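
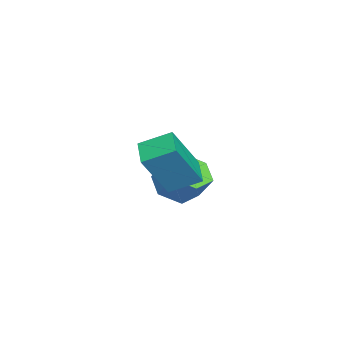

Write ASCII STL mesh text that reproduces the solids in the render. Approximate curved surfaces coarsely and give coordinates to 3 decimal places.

solid 
facet normal -0.301 -0.479 -0.825
outer loop
vertex -0.085 -2.662 -3.179
vertex -0.799 -3.011 -2.716
vertex -0.883 -2.206 -3.153
endloop
endfacet
facet normal 0.395 0.724 -0.565
outer loop
vertex -0.085 -2.662 -3.179
vertex -0.883 -2.206 -3.153
vertex 0.254 -2.12 -2.247
endloop
endfacet
facet normal 0.396 0.724 -0.565
outer loop
vertex 0.254 -2.12 -2.247
vertex -0.883 -2.206 -3.153
vertex -0.544 -1.664 -2.222
endloop
endfacet
facet normal 0.300 0.480 0.825
outer loop
vertex 0.254 -2.12 -2.247
vertex -0.544 -1.664 -2.222
vertex -0.461 -2.469 -1.784
endloop
endfacet
facet normal -0.299 -0.479 -0.825
outer loop
vertex -0.883 -2.206 -3.153
vertex -0.799 -3.011 -2.716
vertex -1.598 -2.555 -2.691
endloop
endfacet
facet normal -0.554 0.791 -0.259
outer loop
vertex -0.883 -2.206 -3.153
vertex -1.598 -2.555 -2.691
vertex -0.544 -1.664 -2.222
endloop
endfacet
facet normal -0.554 0.791 -0.259
outer loop
vertex -0.544 -1.664 -2.222
vertex -1.598 -2.555 -2.691
vertex -1.259 -2.013 -1.759
endloop
endfacet
facet normal 0.300 0.480 0.825
outer loop
vertex -0.544 -1.664 -2.222
vertex -1.259 -2.013 -1.759
vertex -0.461 -2.469 -1.784
endloop
endfacet
facet normal -0.300 -0.480 -0.825
outer loop
vertex -1.598 -2.555 -2.691
vertex -0.799 -3.011 -2.716
vertex -1.514 -3.36 -2.253
endloop
endfacet
facet normal -0.950 0.067 0.306
outer loop
vertex -1.598 -2.555 -2.691
vertex -1.514 -3.36 -2.253
vertex -1.259 -2.013 -1.759
endloop
endfacet
facet normal -0.950 0.067 0.306
outer loop
vertex -1.259 -2.013 -1.759
vertex -1.514 -3.36 -2.253
vertex -1.175 -2.818 -1.321
endloop
endfacet
facet normal 0.300 0.480 0.824
outer loop
vertex -1.259 -2.013 -1.759
vertex -1.175 -2.818 -1.321
vertex -0.461 -2.469 -1.784
endloop
endfacet
facet normal -0.300 -0.480 -0.825
outer loop
vertex -1.514 -3.36 -2.253
vertex -0.799 -3.011 -2.716
vertex -0.716 -3.816 -2.278
endloop
endfacet
facet normal -0.396 -0.724 0.565
outer loop
vertex -1.514 -3.36 -2.253
vertex -0.716 -3.816 -2.278
vertex -1.175 -2.818 -1.321
endloop
endfacet
facet normal -0.395 -0.724 0.565
outer loop
vertex -1.175 -2.818 -1.321
vertex -0.716 -3.816 -2.278
vertex -0.377 -3.274 -1.347
endloop
endfacet
facet normal 0.301 0.479 0.825
outer loop
vertex -1.175 -2.818 -1.321
vertex -0.377 -3.274 -1.347
vertex -0.461 -2.469 -1.784
endloop
endfacet
facet normal -0.300 -0.480 -0.825
outer loop
vertex -0.716 -3.816 -2.278
vertex -0.799 -3.011 -2.716
vertex -0.001 -3.467 -2.741
endloop
endfacet
facet normal 0.554 -0.791 0.259
outer loop
vertex -0.716 -3.816 -2.278
vertex -0.001 -3.467 -2.741
vertex -0.377 -3.274 -1.347
endloop
endfacet
facet normal 0.554 -0.791 0.259
outer loop
vertex -0.377 -3.274 -1.347
vertex -0.001 -3.467 -2.741
vertex 0.338 -2.925 -1.809
endloop
endfacet
facet normal 0.299 0.479 0.825
outer loop
vertex -0.377 -3.274 -1.347
vertex 0.338 -2.925 -1.809
vertex -0.461 -2.469 -1.784
endloop
endfacet
facet normal -0.300 -0.480 -0.824
outer loop
vertex -0.001 -3.467 -2.741
vertex -0.799 -3.011 -2.716
vertex -0.085 -2.662 -3.179
endloop
endfacet
facet normal 0.950 -0.067 -0.306
outer loop
vertex -0.001 -3.467 -2.741
vertex -0.085 -2.662 -3.179
vertex 0.338 -2.925 -1.809
endloop
endfacet
facet normal 0.950 -0.067 -0.306
outer loop
vertex 0.338 -2.925 -1.809
vertex -0.085 -2.662 -3.179
vertex 0.254 -2.12 -2.247
endloop
endfacet
facet normal 0.300 0.480 0.825
outer loop
vertex 0.338 -2.925 -1.809
vertex 0.254 -2.12 -2.247
vertex -0.461 -2.469 -1.784
endloop
endfacet
facet normal -0.399 0.367 -0.840
outer loop
vertex 2.1 -2.892 -0.695
vertex 1.978 -1.802 -0.161
vertex 3.093 -2.61 -1.043
endloop
endfacet
facet normal 0.100 -0.893 -0.438
outer loop
vertex 3.882 -3.338 0.621
vertex 2.1 -2.892 -0.695
vertex 3.093 -2.61 -1.043
endloop
endfacet
facet normal -0.398 0.367 -0.840
outer loop
vertex 3.093 -2.61 -1.043
vertex 1.978 -1.802 -0.161
vertex 2.972 -1.52 -0.509
endloop
endfacet
facet normal 0.912 0.258 -0.320
outer loop
vertex 2.972 -1.52 -0.509
vertex 3.882 -3.338 0.621
vertex 3.093 -2.61 -1.043
endloop
endfacet
facet normal -0.912 -0.258 0.319
outer loop
vertex 2.1 -2.892 -0.695
vertex 2.767 -2.53 1.503
vertex 1.978 -1.802 -0.161
endloop
endfacet
facet normal 0.100 -0.893 -0.438
outer loop
vertex 2.888 -3.62 0.969
vertex 2.1 -2.892 -0.695
vertex 3.882 -3.338 0.621
endloop
endfacet
facet normal -0.912 -0.258 0.319
outer loop
vertex 2.888 -3.62 0.969
vertex 2.767 -2.53 1.503
vertex 2.1 -2.892 -0.695
endloop
endfacet
facet normal -0.100 0.893 0.438
outer loop
vertex 1.978 -1.802 -0.161
vertex 2.767 -2.53 1.503
vertex 2.972 -1.52 -0.509
endloop
endfacet
facet normal 0.912 0.258 -0.319
outer loop
vertex 3.76 -2.248 1.155
vertex 3.882 -3.338 0.621
vertex 2.972 -1.52 -0.509
endloop
endfacet
facet normal -0.100 0.893 0.438
outer loop
vertex 2.972 -1.52 -0.509
vertex 2.767 -2.53 1.503
vertex 3.76 -2.248 1.155
endloop
endfacet
facet normal 0.398 -0.367 0.840
outer loop
vertex 3.76 -2.248 1.155
vertex 2.888 -3.62 0.969
vertex 3.882 -3.338 0.621
endloop
endfacet
facet normal 0.399 -0.367 0.840
outer loop
vertex 2.767 -2.53 1.503
vertex 2.888 -3.62 0.969
vertex 3.76 -2.248 1.155
endloop
endfacet

endsolid


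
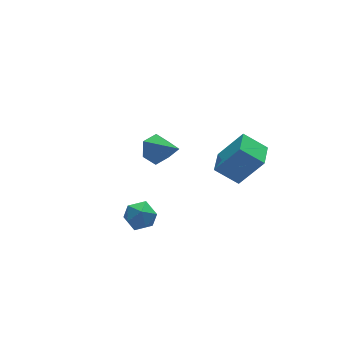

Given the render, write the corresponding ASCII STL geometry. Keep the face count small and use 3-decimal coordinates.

solid 
facet normal -0.514 0.267 -0.815
outer loop
vertex 1.391 -0.119 0.83
vertex 2.131 0.944 0.711
vertex 2.296 -0.839 0.023
endloop
endfacet
facet normal -0.569 -0.817 0.092
outer loop
vertex 3.309 -1.364 1.629
vertex 1.391 -0.119 0.83
vertex 2.296 -0.839 0.023
endloop
endfacet
facet normal -0.514 0.267 -0.815
outer loop
vertex 2.296 -0.839 0.023
vertex 2.131 0.944 0.711
vertex 3.036 0.224 -0.096
endloop
endfacet
facet normal 0.642 -0.511 -0.572
outer loop
vertex 3.036 0.224 -0.096
vertex 3.309 -1.364 1.629
vertex 2.296 -0.839 0.023
endloop
endfacet
facet normal -0.642 0.511 0.572
outer loop
vertex 1.391 -0.119 0.83
vertex 3.144 0.419 2.317
vertex 2.131 0.944 0.711
endloop
endfacet
facet normal -0.569 -0.817 0.092
outer loop
vertex 2.404 -0.644 2.436
vertex 1.391 -0.119 0.83
vertex 3.309 -1.364 1.629
endloop
endfacet
facet normal -0.642 0.511 0.572
outer loop
vertex 2.404 -0.644 2.436
vertex 3.144 0.419 2.317
vertex 1.391 -0.119 0.83
endloop
endfacet
facet normal 0.569 0.817 -0.092
outer loop
vertex 2.131 0.944 0.711
vertex 3.144 0.419 2.317
vertex 3.036 0.224 -0.096
endloop
endfacet
facet normal 0.642 -0.511 -0.572
outer loop
vertex 4.049 -0.301 1.51
vertex 3.309 -1.364 1.629
vertex 3.036 0.224 -0.096
endloop
endfacet
facet normal 0.569 0.817 -0.092
outer loop
vertex 3.036 0.224 -0.096
vertex 3.144 0.419 2.317
vertex 4.049 -0.301 1.51
endloop
endfacet
facet normal 0.514 -0.267 0.815
outer loop
vertex 4.049 -0.301 1.51
vertex 2.404 -0.644 2.436
vertex 3.309 -1.364 1.629
endloop
endfacet
facet normal 0.514 -0.267 0.815
outer loop
vertex 3.144 0.419 2.317
vertex 2.404 -0.644 2.436
vertex 4.049 -0.301 1.51
endloop
endfacet
facet normal -0.262 0.760 -0.594
outer loop
vertex 1.412 4.649 -1.388
vertex 0.595 4.381 -1.37
vertex 0.878 4.94 -0.78
endloop
endfacet
facet normal 0.784 0.246 0.570
outer loop
vertex 1.412 4.649 -1.388
vertex 0.878 4.94 -0.78
vertex 1.105 2.899 -0.21
endloop
endfacet
facet normal -0.262 0.760 -0.595
outer loop
vertex 0.878 4.94 -0.78
vertex 0.595 4.381 -1.37
vertex 0.061 4.673 -0.762
endloop
endfacet
facet normal -0.064 0.262 0.963
outer loop
vertex 0.878 4.94 -0.78
vertex 0.061 4.673 -0.762
vertex 1.105 2.899 -0.21
endloop
endfacet
facet normal -0.262 0.760 -0.595
outer loop
vertex 0.061 4.673 -0.762
vertex 0.595 4.381 -1.37
vertex -0.222 4.114 -1.352
endloop
endfacet
facet normal -0.754 -0.256 0.604
outer loop
vertex 0.061 4.673 -0.762
vertex -0.222 4.114 -1.352
vertex 1.105 2.899 -0.21
endloop
endfacet
facet normal -0.262 0.760 -0.595
outer loop
vertex -0.222 4.114 -1.352
vertex 0.595 4.381 -1.37
vertex 0.312 3.823 -1.959
endloop
endfacet
facet normal -0.597 -0.789 -0.146
outer loop
vertex -0.222 4.114 -1.352
vertex 0.312 3.823 -1.959
vertex 1.105 2.899 -0.21
endloop
endfacet
facet normal -0.262 0.760 -0.595
outer loop
vertex 0.312 3.823 -1.959
vertex 0.595 4.381 -1.37
vertex 1.129 4.09 -1.977
endloop
endfacet
facet normal 0.251 -0.804 -0.539
outer loop
vertex 0.312 3.823 -1.959
vertex 1.129 4.09 -1.977
vertex 1.105 2.899 -0.21
endloop
endfacet
facet normal -0.262 0.760 -0.595
outer loop
vertex 1.129 4.09 -1.977
vertex 0.595 4.381 -1.37
vertex 1.412 4.649 -1.388
endloop
endfacet
facet normal 0.941 -0.286 -0.180
outer loop
vertex 1.129 4.09 -1.977
vertex 1.412 4.649 -1.388
vertex 1.105 2.899 -0.21
endloop
endfacet
facet normal -0.207 0.842 -0.498
outer loop
vertex -2.838 -1.078 -0.076
vertex -3.547 -0.989 0.369
vertex -2.83 -0.648 0.647
endloop
endfacet
facet normal 0.497 0.743 -0.447
outer loop
vertex -2.838 -1.078 -0.076
vertex -2.83 -0.648 0.647
vertex -2.202 -1.178 0.465
endloop
endfacet
facet normal 0.654 0.113 -0.748
outer loop
vertex -2.838 -1.078 -0.076
vertex -2.202 -1.178 0.465
vertex -2.532 -1.847 0.075
endloop
endfacet
facet normal 0.046 -0.175 -0.984
outer loop
vertex -2.838 -1.078 -0.076
vertex -2.532 -1.847 0.075
vertex -3.363 -1.729 0.015
endloop
endfacet
facet normal -0.486 0.276 -0.829
outer loop
vertex -2.838 -1.078 -0.076
vertex -3.363 -1.729 0.015
vertex -3.547 -0.989 0.369
endloop
endfacet
facet normal 0.666 0.705 0.244
outer loop
vertex -2.202 -1.178 0.465
vertex -2.83 -0.648 0.647
vertex -2.517 -1.151 1.245
endloop
endfacet
facet normal -0.474 0.865 0.162
outer loop
vertex -2.83 -0.648 0.647
vertex -3.547 -0.989 0.369
vertex -3.348 -1.033 1.185
endloop
endfacet
facet normal -0.927 -0.052 -0.372
outer loop
vertex -3.547 -0.989 0.369
vertex -3.363 -1.729 0.015
vertex -3.678 -1.702 0.795
endloop
endfacet
facet normal -0.066 -0.780 -0.622
outer loop
vertex -3.363 -1.729 0.015
vertex -2.532 -1.847 0.075
vertex -3.05 -2.232 0.613
endloop
endfacet
facet normal 0.919 -0.313 -0.241
outer loop
vertex -2.532 -1.847 0.075
vertex -2.202 -1.178 0.465
vertex -2.333 -1.891 0.891
endloop
endfacet
facet normal -0.046 0.175 0.984
outer loop
vertex -3.042 -1.802 1.336
vertex -2.517 -1.151 1.245
vertex -3.348 -1.033 1.185
endloop
endfacet
facet normal -0.654 -0.113 0.748
outer loop
vertex -3.042 -1.802 1.336
vertex -3.348 -1.033 1.185
vertex -3.678 -1.702 0.795
endloop
endfacet
facet normal -0.497 -0.743 0.447
outer loop
vertex -3.042 -1.802 1.336
vertex -3.678 -1.702 0.795
vertex -3.05 -2.232 0.613
endloop
endfacet
facet normal 0.207 -0.842 0.498
outer loop
vertex -3.042 -1.802 1.336
vertex -3.05 -2.232 0.613
vertex -2.333 -1.891 0.891
endloop
endfacet
facet normal 0.486 -0.276 0.829
outer loop
vertex -3.042 -1.802 1.336
vertex -2.333 -1.891 0.891
vertex -2.517 -1.151 1.245
endloop
endfacet
facet normal 0.066 0.780 0.622
outer loop
vertex -3.348 -1.033 1.185
vertex -2.517 -1.151 1.245
vertex -2.83 -0.648 0.647
endloop
endfacet
facet normal -0.919 0.313 0.241
outer loop
vertex -3.678 -1.702 0.795
vertex -3.348 -1.033 1.185
vertex -3.547 -0.989 0.369
endloop
endfacet
facet normal -0.666 -0.705 -0.244
outer loop
vertex -3.05 -2.232 0.613
vertex -3.678 -1.702 0.795
vertex -3.363 -1.729 0.015
endloop
endfacet
facet normal 0.474 -0.865 -0.162
outer loop
vertex -2.333 -1.891 0.891
vertex -3.05 -2.232 0.613
vertex -2.532 -1.847 0.075
endloop
endfacet
facet normal 0.927 0.052 0.372
outer loop
vertex -2.517 -1.151 1.245
vertex -2.333 -1.891 0.891
vertex -2.202 -1.178 0.465
endloop
endfacet

endsolid


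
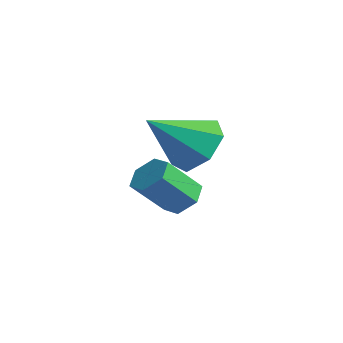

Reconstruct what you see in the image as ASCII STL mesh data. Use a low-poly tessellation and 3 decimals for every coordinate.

solid 
facet normal 0.116 0.672 -0.731
outer loop
vertex 1.977 -1.113 -2.064
vertex 1.612 -0.699 -1.741
vertex 2.245 -0.707 -1.648
endloop
endfacet
facet normal 0.901 -0.381 -0.208
outer loop
vertex 1.977 -1.113 -2.064
vertex 2.245 -0.707 -1.648
vertex 1.814 -2.055 -1.042
endloop
endfacet
facet normal 0.901 -0.381 -0.208
outer loop
vertex 1.814 -2.055 -1.042
vertex 2.245 -0.707 -1.648
vertex 2.082 -1.649 -0.625
endloop
endfacet
facet normal -0.117 -0.673 0.730
outer loop
vertex 1.814 -2.055 -1.042
vertex 2.082 -1.649 -0.625
vertex 1.448 -1.641 -0.719
endloop
endfacet
facet normal 0.116 0.673 -0.731
outer loop
vertex 2.245 -0.707 -1.648
vertex 1.612 -0.699 -1.741
vertex 1.879 -0.293 -1.325
endloop
endfacet
facet normal 0.812 0.359 0.460
outer loop
vertex 2.245 -0.707 -1.648
vertex 1.879 -0.293 -1.325
vertex 2.082 -1.649 -0.625
endloop
endfacet
facet normal 0.812 0.359 0.460
outer loop
vertex 2.082 -1.649 -0.625
vertex 1.879 -0.293 -1.325
vertex 1.716 -1.235 -0.302
endloop
endfacet
facet normal -0.117 -0.673 0.730
outer loop
vertex 2.082 -1.649 -0.625
vertex 1.716 -1.235 -0.302
vertex 1.448 -1.641 -0.719
endloop
endfacet
facet normal 0.116 0.673 -0.731
outer loop
vertex 1.879 -0.293 -1.325
vertex 1.612 -0.699 -1.741
vertex 1.246 -0.285 -1.418
endloop
endfacet
facet normal -0.089 0.740 0.667
outer loop
vertex 1.879 -0.293 -1.325
vertex 1.246 -0.285 -1.418
vertex 1.716 -1.235 -0.302
endloop
endfacet
facet normal -0.090 0.739 0.667
outer loop
vertex 1.716 -1.235 -0.302
vertex 1.246 -0.285 -1.418
vertex 1.083 -1.227 -0.396
endloop
endfacet
facet normal -0.117 -0.673 0.730
outer loop
vertex 1.716 -1.235 -0.302
vertex 1.083 -1.227 -0.396
vertex 1.448 -1.641 -0.719
endloop
endfacet
facet normal 0.117 0.673 -0.730
outer loop
vertex 1.246 -0.285 -1.418
vertex 1.612 -0.699 -1.741
vertex 0.978 -0.691 -1.835
endloop
endfacet
facet normal -0.901 0.381 0.208
outer loop
vertex 1.246 -0.285 -1.418
vertex 0.978 -0.691 -1.835
vertex 1.083 -1.227 -0.396
endloop
endfacet
facet normal -0.901 0.382 0.208
outer loop
vertex 1.083 -1.227 -0.396
vertex 0.978 -0.691 -1.835
vertex 0.815 -1.633 -0.812
endloop
endfacet
facet normal -0.116 -0.672 0.731
outer loop
vertex 1.083 -1.227 -0.396
vertex 0.815 -1.633 -0.812
vertex 1.448 -1.641 -0.719
endloop
endfacet
facet normal 0.117 0.673 -0.730
outer loop
vertex 0.978 -0.691 -1.835
vertex 1.612 -0.699 -1.741
vertex 1.344 -1.105 -2.158
endloop
endfacet
facet normal -0.812 -0.359 -0.460
outer loop
vertex 0.978 -0.691 -1.835
vertex 1.344 -1.105 -2.158
vertex 0.815 -1.633 -0.812
endloop
endfacet
facet normal -0.812 -0.359 -0.460
outer loop
vertex 0.815 -1.633 -0.812
vertex 1.344 -1.105 -2.158
vertex 1.181 -2.047 -1.135
endloop
endfacet
facet normal -0.116 -0.673 0.731
outer loop
vertex 0.815 -1.633 -0.812
vertex 1.181 -2.047 -1.135
vertex 1.448 -1.641 -0.719
endloop
endfacet
facet normal 0.117 0.673 -0.730
outer loop
vertex 1.344 -1.105 -2.158
vertex 1.612 -0.699 -1.741
vertex 1.977 -1.113 -2.064
endloop
endfacet
facet normal 0.090 -0.740 -0.667
outer loop
vertex 1.344 -1.105 -2.158
vertex 1.977 -1.113 -2.064
vertex 1.181 -2.047 -1.135
endloop
endfacet
facet normal 0.089 -0.739 -0.667
outer loop
vertex 1.181 -2.047 -1.135
vertex 1.977 -1.113 -2.064
vertex 1.814 -2.055 -1.042
endloop
endfacet
facet normal -0.116 -0.673 0.731
outer loop
vertex 1.181 -2.047 -1.135
vertex 1.814 -2.055 -1.042
vertex 1.448 -1.641 -0.719
endloop
endfacet
facet normal 0.147 0.770 -0.621
outer loop
vertex 3.757 -2.065 0.303
vertex 3.384 -1.495 0.922
vertex 4.265 -1.74 0.826
endloop
endfacet
facet normal 0.617 -0.779 -0.115
outer loop
vertex 3.757 -2.065 0.303
vertex 4.265 -1.74 0.826
vertex 3.136 -2.805 1.978
endloop
endfacet
facet normal 0.147 0.770 -0.621
outer loop
vertex 4.265 -1.74 0.826
vertex 3.384 -1.495 0.922
vertex 4.11 -1.231 1.421
endloop
endfacet
facet normal 0.808 -0.327 0.490
outer loop
vertex 4.265 -1.74 0.826
vertex 4.11 -1.231 1.421
vertex 3.136 -2.805 1.978
endloop
endfacet
facet normal 0.146 0.771 -0.620
outer loop
vertex 4.11 -1.231 1.421
vertex 3.384 -1.495 0.922
vertex 3.408 -0.921 1.641
endloop
endfacet
facet normal 0.344 0.117 0.932
outer loop
vertex 4.11 -1.231 1.421
vertex 3.408 -0.921 1.641
vertex 3.136 -2.805 1.978
endloop
endfacet
facet normal 0.146 0.771 -0.620
outer loop
vertex 3.408 -0.921 1.641
vertex 3.384 -1.495 0.922
vertex 2.688 -1.044 1.319
endloop
endfacet
facet normal -0.429 0.219 0.876
outer loop
vertex 3.408 -0.921 1.641
vertex 2.688 -1.044 1.319
vertex 3.136 -2.805 1.978
endloop
endfacet
facet normal 0.145 0.771 -0.620
outer loop
vertex 2.688 -1.044 1.319
vertex 3.384 -1.495 0.922
vertex 2.491 -1.506 0.699
endloop
endfacet
facet normal -0.925 -0.098 0.367
outer loop
vertex 2.688 -1.044 1.319
vertex 2.491 -1.506 0.699
vertex 3.136 -2.805 1.978
endloop
endfacet
facet normal 0.146 0.770 -0.621
outer loop
vertex 2.491 -1.506 0.699
vertex 3.384 -1.495 0.922
vertex 2.967 -1.961 0.247
endloop
endfacet
facet normal -0.774 -0.596 -0.215
outer loop
vertex 2.491 -1.506 0.699
vertex 2.967 -1.961 0.247
vertex 3.136 -2.805 1.978
endloop
endfacet
facet normal 0.145 0.770 -0.621
outer loop
vertex 2.967 -1.961 0.247
vertex 3.384 -1.495 0.922
vertex 3.757 -2.065 0.303
endloop
endfacet
facet normal -0.088 -0.899 -0.430
outer loop
vertex 2.967 -1.961 0.247
vertex 3.757 -2.065 0.303
vertex 3.136 -2.805 1.978
endloop
endfacet

endsolid


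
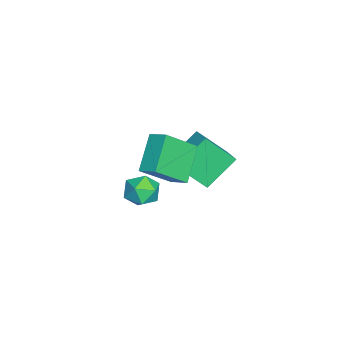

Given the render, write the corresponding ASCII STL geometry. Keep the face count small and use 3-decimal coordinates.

solid 
facet normal -0.765 0.134 0.630
outer loop
vertex 0.288 -1.163 4.931
vertex 0.737 -0.421 5.319
vertex -0.586 0.058 3.61
endloop
endfacet
facet normal -0.473 -0.781 -0.409
outer loop
vertex 0.883 -0.199 2.401
vertex 0.288 -1.163 4.931
vertex -0.586 0.058 3.61
endloop
endfacet
facet normal -0.765 0.134 0.630
outer loop
vertex -0.586 0.058 3.61
vertex 0.737 -0.421 5.319
vertex -0.137 0.8 3.998
endloop
endfacet
facet normal -0.437 0.610 -0.661
outer loop
vertex -0.137 0.8 3.998
vertex 0.883 -0.199 2.401
vertex -0.586 0.058 3.61
endloop
endfacet
facet normal 0.437 -0.610 0.661
outer loop
vertex 0.288 -1.163 4.931
vertex 2.206 -0.678 4.11
vertex 0.737 -0.421 5.319
endloop
endfacet
facet normal -0.473 -0.781 -0.409
outer loop
vertex 1.757 -1.42 3.722
vertex 0.288 -1.163 4.931
vertex 0.883 -0.199 2.401
endloop
endfacet
facet normal 0.437 -0.610 0.661
outer loop
vertex 1.757 -1.42 3.722
vertex 2.206 -0.678 4.11
vertex 0.288 -1.163 4.931
endloop
endfacet
facet normal 0.473 0.781 0.409
outer loop
vertex 0.737 -0.421 5.319
vertex 2.206 -0.678 4.11
vertex -0.137 0.8 3.998
endloop
endfacet
facet normal -0.437 0.610 -0.661
outer loop
vertex 1.332 0.543 2.789
vertex 0.883 -0.199 2.401
vertex -0.137 0.8 3.998
endloop
endfacet
facet normal 0.473 0.781 0.409
outer loop
vertex -0.137 0.8 3.998
vertex 2.206 -0.678 4.11
vertex 1.332 0.543 2.789
endloop
endfacet
facet normal 0.765 -0.134 -0.630
outer loop
vertex 1.332 0.543 2.789
vertex 1.757 -1.42 3.722
vertex 0.883 -0.199 2.401
endloop
endfacet
facet normal 0.765 -0.134 -0.630
outer loop
vertex 2.206 -0.678 4.11
vertex 1.757 -1.42 3.722
vertex 1.332 0.543 2.789
endloop
endfacet
facet normal -0.854 -0.425 -0.300
outer loop
vertex -4.271 0.304 1.65
vertex -4.444 1.668 0.211
vertex -3.255 -0.866 0.417
endloop
endfacet
facet normal 0.087 -0.686 0.723
outer loop
vertex -2.256 -0.368 0.769
vertex -4.271 0.304 1.65
vertex -3.255 -0.866 0.417
endloop
endfacet
facet normal -0.854 -0.425 -0.300
outer loop
vertex -3.255 -0.866 0.417
vertex -4.444 1.668 0.211
vertex -3.428 0.498 -1.021
endloop
endfacet
facet normal 0.514 -0.591 -0.622
outer loop
vertex -3.428 0.498 -1.021
vertex -2.256 -0.368 0.769
vertex -3.255 -0.866 0.417
endloop
endfacet
facet normal -0.514 0.591 0.622
outer loop
vertex -4.271 0.304 1.65
vertex -3.445 2.166 0.563
vertex -4.444 1.668 0.211
endloop
endfacet
facet normal 0.088 -0.685 0.723
outer loop
vertex -3.272 0.802 2.001
vertex -4.271 0.304 1.65
vertex -2.256 -0.368 0.769
endloop
endfacet
facet normal -0.513 0.591 0.622
outer loop
vertex -3.272 0.802 2.001
vertex -3.445 2.166 0.563
vertex -4.271 0.304 1.65
endloop
endfacet
facet normal -0.087 0.686 -0.723
outer loop
vertex -4.444 1.668 0.211
vertex -3.445 2.166 0.563
vertex -3.428 0.498 -1.021
endloop
endfacet
facet normal 0.513 -0.591 -0.622
outer loop
vertex -2.429 0.996 -0.67
vertex -2.256 -0.368 0.769
vertex -3.428 0.498 -1.021
endloop
endfacet
facet normal -0.088 0.685 -0.723
outer loop
vertex -3.428 0.498 -1.021
vertex -3.445 2.166 0.563
vertex -2.429 0.996 -0.67
endloop
endfacet
facet normal 0.854 0.425 0.300
outer loop
vertex -2.429 0.996 -0.67
vertex -3.272 0.802 2.001
vertex -2.256 -0.368 0.769
endloop
endfacet
facet normal 0.854 0.425 0.300
outer loop
vertex -3.445 2.166 0.563
vertex -3.272 0.802 2.001
vertex -2.429 0.996 -0.67
endloop
endfacet
facet normal -0.145 0.729 0.669
outer loop
vertex -2.751 -1.175 -0.869
vertex -2.487 -1.753 -0.182
vertex -1.85 -1.225 -0.619
endloop
endfacet
facet normal 0.046 0.998 0.036
outer loop
vertex -2.751 -1.175 -0.869
vertex -1.85 -1.225 -0.619
vertex -2.083 -1.182 -1.525
endloop
endfacet
facet normal -0.432 0.782 -0.449
outer loop
vertex -2.751 -1.175 -0.869
vertex -2.083 -1.182 -1.525
vertex -2.863 -1.683 -1.647
endloop
endfacet
facet normal -0.918 0.379 -0.115
outer loop
vertex -2.751 -1.175 -0.869
vertex -2.863 -1.683 -1.647
vertex -3.113 -2.036 -0.817
endloop
endfacet
facet normal -0.741 0.346 0.576
outer loop
vertex -2.751 -1.175 -0.869
vertex -3.113 -2.036 -0.817
vertex -2.487 -1.753 -0.182
endloop
endfacet
facet normal 0.679 0.721 -0.140
outer loop
vertex -2.083 -1.182 -1.525
vertex -1.85 -1.225 -0.619
vertex -1.407 -1.764 -1.243
endloop
endfacet
facet normal 0.371 0.284 0.884
outer loop
vertex -1.85 -1.225 -0.619
vertex -2.487 -1.753 -0.182
vertex -1.657 -2.117 -0.413
endloop
endfacet
facet normal -0.593 -0.333 0.733
outer loop
vertex -2.487 -1.753 -0.182
vertex -3.113 -2.036 -0.817
vertex -2.437 -2.618 -0.535
endloop
endfacet
facet normal -0.880 -0.279 -0.384
outer loop
vertex -3.113 -2.036 -0.817
vertex -2.863 -1.683 -1.647
vertex -2.67 -2.575 -1.441
endloop
endfacet
facet normal -0.094 0.371 -0.924
outer loop
vertex -2.863 -1.683 -1.647
vertex -2.083 -1.182 -1.525
vertex -2.033 -2.047 -1.878
endloop
endfacet
facet normal 0.918 -0.379 0.115
outer loop
vertex -1.769 -2.625 -1.191
vertex -1.407 -1.764 -1.243
vertex -1.657 -2.117 -0.413
endloop
endfacet
facet normal 0.432 -0.782 0.449
outer loop
vertex -1.769 -2.625 -1.191
vertex -1.657 -2.117 -0.413
vertex -2.437 -2.618 -0.535
endloop
endfacet
facet normal -0.046 -0.998 -0.036
outer loop
vertex -1.769 -2.625 -1.191
vertex -2.437 -2.618 -0.535
vertex -2.67 -2.575 -1.441
endloop
endfacet
facet normal 0.145 -0.729 -0.669
outer loop
vertex -1.769 -2.625 -1.191
vertex -2.67 -2.575 -1.441
vertex -2.033 -2.047 -1.878
endloop
endfacet
facet normal 0.741 -0.346 -0.576
outer loop
vertex -1.769 -2.625 -1.191
vertex -2.033 -2.047 -1.878
vertex -1.407 -1.764 -1.243
endloop
endfacet
facet normal 0.880 0.279 0.384
outer loop
vertex -1.657 -2.117 -0.413
vertex -1.407 -1.764 -1.243
vertex -1.85 -1.225 -0.619
endloop
endfacet
facet normal 0.094 -0.371 0.924
outer loop
vertex -2.437 -2.618 -0.535
vertex -1.657 -2.117 -0.413
vertex -2.487 -1.753 -0.182
endloop
endfacet
facet normal -0.679 -0.721 0.140
outer loop
vertex -2.67 -2.575 -1.441
vertex -2.437 -2.618 -0.535
vertex -3.113 -2.036 -0.817
endloop
endfacet
facet normal -0.371 -0.284 -0.884
outer loop
vertex -2.033 -2.047 -1.878
vertex -2.67 -2.575 -1.441
vertex -2.863 -1.683 -1.647
endloop
endfacet
facet normal 0.593 0.333 -0.733
outer loop
vertex -1.407 -1.764 -1.243
vertex -2.033 -2.047 -1.878
vertex -2.083 -1.182 -1.525
endloop
endfacet

endsolid


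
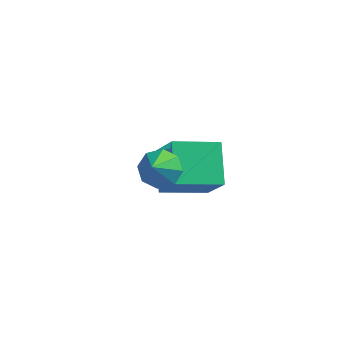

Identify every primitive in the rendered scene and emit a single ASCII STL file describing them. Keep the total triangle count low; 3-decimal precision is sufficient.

solid 
facet normal -0.062 0.699 -0.713
outer loop
vertex 2.533 -2.447 -0.698
vertex 1.799 -2.084 -0.278
vertex 2.708 -1.952 -0.228
endloop
endfacet
facet normal 0.885 -0.444 0.138
outer loop
vertex 2.533 -2.447 -0.698
vertex 2.708 -1.952 -0.228
vertex 1.901 -3.216 0.878
endloop
endfacet
facet normal -0.062 0.699 -0.713
outer loop
vertex 2.708 -1.952 -0.228
vertex 1.799 -2.084 -0.278
vertex 2.351 -1.535 0.212
endloop
endfacet
facet normal 0.790 0.031 0.612
outer loop
vertex 2.708 -1.952 -0.228
vertex 2.351 -1.535 0.212
vertex 1.901 -3.216 0.878
endloop
endfacet
facet normal -0.062 0.698 -0.713
outer loop
vertex 2.351 -1.535 0.212
vertex 1.799 -2.084 -0.278
vertex 1.67 -1.439 0.365
endloop
endfacet
facet normal 0.249 0.298 0.921
outer loop
vertex 2.351 -1.535 0.212
vertex 1.67 -1.439 0.365
vertex 1.901 -3.216 0.878
endloop
endfacet
facet normal -0.064 0.698 -0.713
outer loop
vertex 1.67 -1.439 0.365
vertex 1.799 -2.084 -0.278
vertex 1.065 -1.722 0.142
endloop
endfacet
facet normal -0.420 0.201 0.885
outer loop
vertex 1.67 -1.439 0.365
vertex 1.065 -1.722 0.142
vertex 1.901 -3.216 0.878
endloop
endfacet
facet normal -0.064 0.698 -0.713
outer loop
vertex 1.065 -1.722 0.142
vertex 1.799 -2.084 -0.278
vertex 0.89 -2.217 -0.327
endloop
endfacet
facet normal -0.827 -0.204 0.524
outer loop
vertex 1.065 -1.722 0.142
vertex 0.89 -2.217 -0.327
vertex 1.901 -3.216 0.878
endloop
endfacet
facet normal -0.064 0.698 -0.713
outer loop
vertex 0.89 -2.217 -0.327
vertex 1.799 -2.084 -0.278
vertex 1.247 -2.634 -0.767
endloop
endfacet
facet normal -0.732 -0.680 0.050
outer loop
vertex 0.89 -2.217 -0.327
vertex 1.247 -2.634 -0.767
vertex 1.901 -3.216 0.878
endloop
endfacet
facet normal -0.063 0.698 -0.714
outer loop
vertex 1.247 -2.634 -0.767
vertex 1.799 -2.084 -0.278
vertex 1.928 -2.73 -0.921
endloop
endfacet
facet normal -0.192 -0.947 -0.259
outer loop
vertex 1.247 -2.634 -0.767
vertex 1.928 -2.73 -0.921
vertex 1.901 -3.216 0.878
endloop
endfacet
facet normal -0.063 0.698 -0.714
outer loop
vertex 1.928 -2.73 -0.921
vertex 1.799 -2.084 -0.278
vertex 2.533 -2.447 -0.698
endloop
endfacet
facet normal 0.479 -0.849 -0.222
outer loop
vertex 1.928 -2.73 -0.921
vertex 2.533 -2.447 -0.698
vertex 1.901 -3.216 0.878
endloop
endfacet
facet normal -0.804 -0.547 0.232
outer loop
vertex 1.584 0.035 -3.308
vertex 0.85 1.623 -2.11
vertex 0.584 0.81 -4.947
endloop
endfacet
facet normal 0.346 -0.749 -0.565
outer loop
vertex 2.33 1.997 -5.45
vertex 1.584 0.035 -3.308
vertex 0.584 0.81 -4.947
endloop
endfacet
facet normal -0.805 -0.546 0.232
outer loop
vertex 0.584 0.81 -4.947
vertex 0.85 1.623 -2.11
vertex -0.149 2.398 -3.749
endloop
endfacet
facet normal -0.483 0.374 -0.792
outer loop
vertex -0.149 2.398 -3.749
vertex 2.33 1.997 -5.45
vertex 0.584 0.81 -4.947
endloop
endfacet
facet normal 0.483 -0.374 0.792
outer loop
vertex 1.584 0.035 -3.308
vertex 2.596 2.81 -2.613
vertex 0.85 1.623 -2.11
endloop
endfacet
facet normal 0.346 -0.749 -0.565
outer loop
vertex 3.329 1.222 -3.811
vertex 1.584 0.035 -3.308
vertex 2.33 1.997 -5.45
endloop
endfacet
facet normal 0.483 -0.374 0.792
outer loop
vertex 3.329 1.222 -3.811
vertex 2.596 2.81 -2.613
vertex 1.584 0.035 -3.308
endloop
endfacet
facet normal -0.346 0.749 0.565
outer loop
vertex 0.85 1.623 -2.11
vertex 2.596 2.81 -2.613
vertex -0.149 2.398 -3.749
endloop
endfacet
facet normal -0.483 0.374 -0.792
outer loop
vertex 1.596 3.585 -4.252
vertex 2.33 1.997 -5.45
vertex -0.149 2.398 -3.749
endloop
endfacet
facet normal -0.346 0.749 0.565
outer loop
vertex -0.149 2.398 -3.749
vertex 2.596 2.81 -2.613
vertex 1.596 3.585 -4.252
endloop
endfacet
facet normal 0.805 0.547 -0.232
outer loop
vertex 1.596 3.585 -4.252
vertex 3.329 1.222 -3.811
vertex 2.33 1.997 -5.45
endloop
endfacet
facet normal 0.804 0.547 -0.232
outer loop
vertex 2.596 2.81 -2.613
vertex 3.329 1.222 -3.811
vertex 1.596 3.585 -4.252
endloop
endfacet

endsolid


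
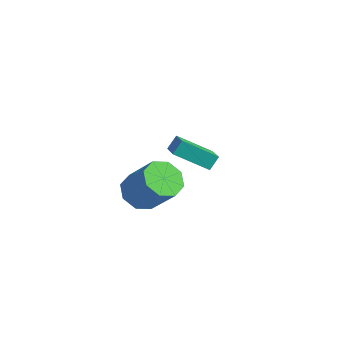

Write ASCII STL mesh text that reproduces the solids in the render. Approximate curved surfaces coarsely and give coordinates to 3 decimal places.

solid 
facet normal -0.590 -0.615 0.524
outer loop
vertex -3.626 1.343 2.459
vertex -4.756 1.977 1.93
vertex -3.63 0.788 1.803
endloop
endfacet
facet normal 0.807 -0.453 0.378
outer loop
vertex -2.444 2.023 0.75
vertex -3.626 1.343 2.459
vertex -3.63 0.788 1.803
endloop
endfacet
facet normal -0.590 -0.615 0.524
outer loop
vertex -3.63 0.788 1.803
vertex -4.756 1.977 1.93
vertex -4.76 1.421 1.273
endloop
endfacet
facet normal -0.004 -0.646 -0.763
outer loop
vertex -4.76 1.421 1.273
vertex -2.444 2.023 0.75
vertex -3.63 0.788 1.803
endloop
endfacet
facet normal 0.005 0.646 0.763
outer loop
vertex -3.626 1.343 2.459
vertex -3.57 3.212 0.877
vertex -4.756 1.977 1.93
endloop
endfacet
facet normal 0.807 -0.453 0.378
outer loop
vertex -2.44 2.579 1.407
vertex -3.626 1.343 2.459
vertex -2.444 2.023 0.75
endloop
endfacet
facet normal 0.004 0.646 0.763
outer loop
vertex -2.44 2.579 1.407
vertex -3.57 3.212 0.877
vertex -3.626 1.343 2.459
endloop
endfacet
facet normal -0.807 0.453 -0.378
outer loop
vertex -4.756 1.977 1.93
vertex -3.57 3.212 0.877
vertex -4.76 1.421 1.273
endloop
endfacet
facet normal -0.005 -0.646 -0.764
outer loop
vertex -3.574 2.657 0.221
vertex -2.444 2.023 0.75
vertex -4.76 1.421 1.273
endloop
endfacet
facet normal -0.807 0.453 -0.378
outer loop
vertex -4.76 1.421 1.273
vertex -3.57 3.212 0.877
vertex -3.574 2.657 0.221
endloop
endfacet
facet normal 0.590 0.615 -0.524
outer loop
vertex -3.574 2.657 0.221
vertex -2.44 2.579 1.407
vertex -2.444 2.023 0.75
endloop
endfacet
facet normal 0.590 0.615 -0.524
outer loop
vertex -3.57 3.212 0.877
vertex -2.44 2.579 1.407
vertex -3.574 2.657 0.221
endloop
endfacet
facet normal -0.654 -0.103 -0.750
outer loop
vertex -0.565 -2.603 2.1
vertex -1.083 -3.305 2.648
vertex -1.129 -2.281 2.548
endloop
endfacet
facet normal 0.248 0.907 -0.340
outer loop
vertex -0.565 -2.603 2.1
vertex -1.129 -2.281 2.548
vertex 0.781 -2.393 3.645
endloop
endfacet
facet normal 0.248 0.907 -0.340
outer loop
vertex 0.781 -2.393 3.645
vertex -1.129 -2.281 2.548
vertex 0.218 -2.071 4.093
endloop
endfacet
facet normal 0.654 0.101 0.749
outer loop
vertex 0.781 -2.393 3.645
vertex 0.218 -2.071 4.093
vertex 0.263 -3.095 4.192
endloop
endfacet
facet normal -0.654 -0.103 -0.750
outer loop
vertex -1.129 -2.281 2.548
vertex -1.083 -3.305 2.648
vertex -1.666 -2.559 3.054
endloop
endfacet
facet normal -0.330 0.930 0.161
outer loop
vertex -1.129 -2.281 2.548
vertex -1.666 -2.559 3.054
vertex 0.218 -2.071 4.093
endloop
endfacet
facet normal -0.330 0.930 0.161
outer loop
vertex 0.218 -2.071 4.093
vertex -1.666 -2.559 3.054
vertex -0.319 -2.349 4.599
endloop
endfacet
facet normal 0.654 0.101 0.750
outer loop
vertex 0.218 -2.071 4.093
vertex -0.319 -2.349 4.599
vertex 0.263 -3.095 4.192
endloop
endfacet
facet normal -0.654 -0.103 -0.750
outer loop
vertex -1.666 -2.559 3.054
vertex -1.083 -3.305 2.648
vertex -1.861 -3.274 3.322
endloop
endfacet
facet normal -0.715 0.408 0.568
outer loop
vertex -1.666 -2.559 3.054
vertex -1.861 -3.274 3.322
vertex -0.319 -2.349 4.599
endloop
endfacet
facet normal -0.715 0.408 0.568
outer loop
vertex -0.319 -2.349 4.599
vertex -1.861 -3.274 3.322
vertex -0.515 -3.064 4.866
endloop
endfacet
facet normal 0.654 0.101 0.750
outer loop
vertex -0.319 -2.349 4.599
vertex -0.515 -3.064 4.866
vertex 0.263 -3.095 4.192
endloop
endfacet
facet normal -0.654 -0.102 -0.750
outer loop
vertex -1.861 -3.274 3.322
vertex -1.083 -3.305 2.648
vertex -1.601 -4.007 3.195
endloop
endfacet
facet normal -0.681 -0.353 0.642
outer loop
vertex -1.861 -3.274 3.322
vertex -1.601 -4.007 3.195
vertex -0.515 -3.064 4.866
endloop
endfacet
facet normal -0.682 -0.352 0.642
outer loop
vertex -0.515 -3.064 4.866
vertex -1.601 -4.007 3.195
vertex -0.255 -3.797 4.74
endloop
endfacet
facet normal 0.654 0.103 0.750
outer loop
vertex -0.515 -3.064 4.866
vertex -0.255 -3.797 4.74
vertex 0.263 -3.095 4.192
endloop
endfacet
facet normal -0.654 -0.101 -0.749
outer loop
vertex -1.601 -4.007 3.195
vertex -1.083 -3.305 2.648
vertex -1.038 -4.329 2.747
endloop
endfacet
facet normal -0.248 -0.907 0.340
outer loop
vertex -1.601 -4.007 3.195
vertex -1.038 -4.329 2.747
vertex -0.255 -3.797 4.74
endloop
endfacet
facet normal -0.248 -0.907 0.340
outer loop
vertex -0.255 -3.797 4.74
vertex -1.038 -4.329 2.747
vertex 0.309 -4.119 4.292
endloop
endfacet
facet normal 0.654 0.103 0.750
outer loop
vertex -0.255 -3.797 4.74
vertex 0.309 -4.119 4.292
vertex 0.263 -3.095 4.192
endloop
endfacet
facet normal -0.654 -0.101 -0.750
outer loop
vertex -1.038 -4.329 2.747
vertex -1.083 -3.305 2.648
vertex -0.501 -4.051 2.241
endloop
endfacet
facet normal 0.330 -0.930 -0.161
outer loop
vertex -1.038 -4.329 2.747
vertex -0.501 -4.051 2.241
vertex 0.309 -4.119 4.292
endloop
endfacet
facet normal 0.330 -0.930 -0.161
outer loop
vertex 0.309 -4.119 4.292
vertex -0.501 -4.051 2.241
vertex 0.846 -3.841 3.786
endloop
endfacet
facet normal 0.654 0.103 0.750
outer loop
vertex 0.309 -4.119 4.292
vertex 0.846 -3.841 3.786
vertex 0.263 -3.095 4.192
endloop
endfacet
facet normal -0.654 -0.101 -0.750
outer loop
vertex -0.501 -4.051 2.241
vertex -1.083 -3.305 2.648
vertex -0.305 -3.336 1.974
endloop
endfacet
facet normal 0.715 -0.408 -0.568
outer loop
vertex -0.501 -4.051 2.241
vertex -0.305 -3.336 1.974
vertex 0.846 -3.841 3.786
endloop
endfacet
facet normal 0.715 -0.408 -0.568
outer loop
vertex 0.846 -3.841 3.786
vertex -0.305 -3.336 1.974
vertex 1.041 -3.126 3.518
endloop
endfacet
facet normal 0.654 0.103 0.750
outer loop
vertex 0.846 -3.841 3.786
vertex 1.041 -3.126 3.518
vertex 0.263 -3.095 4.192
endloop
endfacet
facet normal -0.654 -0.103 -0.750
outer loop
vertex -0.305 -3.336 1.974
vertex -1.083 -3.305 2.648
vertex -0.565 -2.603 2.1
endloop
endfacet
facet normal 0.681 0.352 -0.642
outer loop
vertex -0.305 -3.336 1.974
vertex -0.565 -2.603 2.1
vertex 1.041 -3.126 3.518
endloop
endfacet
facet normal 0.681 0.353 -0.641
outer loop
vertex 1.041 -3.126 3.518
vertex -0.565 -2.603 2.1
vertex 0.781 -2.393 3.645
endloop
endfacet
facet normal 0.654 0.102 0.750
outer loop
vertex 1.041 -3.126 3.518
vertex 0.781 -2.393 3.645
vertex 0.263 -3.095 4.192
endloop
endfacet

endsolid


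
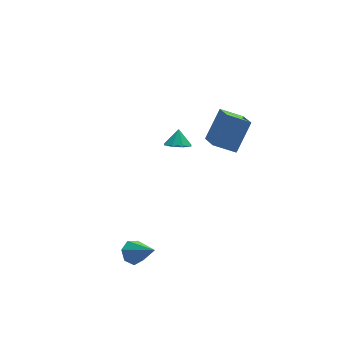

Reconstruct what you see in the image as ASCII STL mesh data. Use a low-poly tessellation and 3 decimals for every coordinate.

solid 
facet normal -0.238 -0.531 -0.813
outer loop
vertex 2.746 3.084 -2.527
vertex 2.148 3.579 -2.675
vertex 2.911 3.548 -2.878
endloop
endfacet
facet normal 0.897 0.015 0.442
outer loop
vertex 2.746 3.084 -2.527
vertex 2.911 3.548 -2.878
vertex 2.392 4.121 -1.845
endloop
endfacet
facet normal -0.238 -0.531 -0.813
outer loop
vertex 2.911 3.548 -2.878
vertex 2.148 3.579 -2.675
vertex 2.629 4.03 -3.11
endloop
endfacet
facet normal 0.832 0.543 0.117
outer loop
vertex 2.911 3.548 -2.878
vertex 2.629 4.03 -3.11
vertex 2.392 4.121 -1.845
endloop
endfacet
facet normal -0.239 -0.530 -0.814
outer loop
vertex 2.629 4.03 -3.11
vertex 2.148 3.579 -2.675
vertex 2.066 4.248 -3.087
endloop
endfacet
facet normal 0.361 0.933 0.001
outer loop
vertex 2.629 4.03 -3.11
vertex 2.066 4.248 -3.087
vertex 2.392 4.121 -1.845
endloop
endfacet
facet normal -0.239 -0.530 -0.813
outer loop
vertex 2.066 4.248 -3.087
vertex 2.148 3.579 -2.675
vertex 1.551 4.074 -2.822
endloop
endfacet
facet normal -0.241 0.957 0.161
outer loop
vertex 2.066 4.248 -3.087
vertex 1.551 4.074 -2.822
vertex 2.392 4.121 -1.845
endloop
endfacet
facet normal -0.240 -0.530 -0.813
outer loop
vertex 1.551 4.074 -2.822
vertex 2.148 3.579 -2.675
vertex 1.385 3.611 -2.471
endloop
endfacet
facet normal -0.619 0.603 0.503
outer loop
vertex 1.551 4.074 -2.822
vertex 1.385 3.611 -2.471
vertex 2.392 4.121 -1.845
endloop
endfacet
facet normal -0.240 -0.531 -0.813
outer loop
vertex 1.385 3.611 -2.471
vertex 2.148 3.579 -2.675
vertex 1.667 3.129 -2.239
endloop
endfacet
facet normal -0.554 0.075 0.829
outer loop
vertex 1.385 3.611 -2.471
vertex 1.667 3.129 -2.239
vertex 2.392 4.121 -1.845
endloop
endfacet
facet normal -0.239 -0.532 -0.813
outer loop
vertex 1.667 3.129 -2.239
vertex 2.148 3.579 -2.675
vertex 2.23 2.911 -2.262
endloop
endfacet
facet normal -0.083 -0.315 0.946
outer loop
vertex 1.667 3.129 -2.239
vertex 2.23 2.911 -2.262
vertex 2.392 4.121 -1.845
endloop
endfacet
facet normal -0.239 -0.532 -0.813
outer loop
vertex 2.23 2.911 -2.262
vertex 2.148 3.579 -2.675
vertex 2.746 3.084 -2.527
endloop
endfacet
facet normal 0.517 -0.340 0.785
outer loop
vertex 2.23 2.911 -2.262
vertex 2.746 3.084 -2.527
vertex 2.392 4.121 -1.845
endloop
endfacet
facet normal -0.541 -0.384 -0.749
outer loop
vertex 3.609 -1.375 0.952
vertex 2.459 -0.96 1.57
vertex 3.692 -0.041 0.208
endloop
endfacet
facet normal 0.840 -0.303 -0.450
outer loop
vertex 4.761 0.72 1.69
vertex 3.609 -1.375 0.952
vertex 3.692 -0.041 0.208
endloop
endfacet
facet normal -0.540 -0.385 -0.749
outer loop
vertex 3.692 -0.041 0.208
vertex 2.459 -0.96 1.57
vertex 2.541 0.375 0.825
endloop
endfacet
facet normal 0.054 0.872 -0.487
outer loop
vertex 2.541 0.375 0.825
vertex 4.761 0.72 1.69
vertex 3.692 -0.041 0.208
endloop
endfacet
facet normal -0.053 -0.872 0.486
outer loop
vertex 3.609 -1.375 0.952
vertex 3.528 -0.199 3.052
vertex 2.459 -0.96 1.57
endloop
endfacet
facet normal 0.840 -0.303 -0.451
outer loop
vertex 4.679 -0.615 2.435
vertex 3.609 -1.375 0.952
vertex 4.761 0.72 1.69
endloop
endfacet
facet normal -0.055 -0.872 0.486
outer loop
vertex 4.679 -0.615 2.435
vertex 3.528 -0.199 3.052
vertex 3.609 -1.375 0.952
endloop
endfacet
facet normal -0.840 0.303 0.450
outer loop
vertex 2.459 -0.96 1.57
vertex 3.528 -0.199 3.052
vertex 2.541 0.375 0.825
endloop
endfacet
facet normal 0.054 0.872 -0.486
outer loop
vertex 3.611 1.135 2.308
vertex 4.761 0.72 1.69
vertex 2.541 0.375 0.825
endloop
endfacet
facet normal -0.840 0.303 0.450
outer loop
vertex 2.541 0.375 0.825
vertex 3.528 -0.199 3.052
vertex 3.611 1.135 2.308
endloop
endfacet
facet normal 0.541 0.384 0.748
outer loop
vertex 3.611 1.135 2.308
vertex 4.679 -0.615 2.435
vertex 4.761 0.72 1.69
endloop
endfacet
facet normal 0.540 0.384 0.749
outer loop
vertex 3.528 -0.199 3.052
vertex 4.679 -0.615 2.435
vertex 3.611 1.135 2.308
endloop
endfacet
facet normal -0.386 0.643 -0.661
outer loop
vertex -2.128 -3.471 -4.271
vertex -2.559 -3.185 -3.741
vertex -1.877 -2.981 -3.941
endloop
endfacet
facet normal 0.916 -0.268 -0.298
outer loop
vertex -2.128 -3.471 -4.271
vertex -1.877 -2.981 -3.941
vertex -1.821 -4.415 -2.479
endloop
endfacet
facet normal -0.386 0.644 -0.660
outer loop
vertex -1.877 -2.981 -3.941
vertex -2.559 -3.185 -3.741
vertex -2.139 -2.645 -3.46
endloop
endfacet
facet normal 0.908 0.315 0.275
outer loop
vertex -1.877 -2.981 -3.941
vertex -2.139 -2.645 -3.46
vertex -1.821 -4.415 -2.479
endloop
endfacet
facet normal -0.386 0.644 -0.660
outer loop
vertex -2.139 -2.645 -3.46
vertex -2.559 -3.185 -3.741
vertex -2.717 -2.716 -3.191
endloop
endfacet
facet normal 0.313 0.503 0.806
outer loop
vertex -2.139 -2.645 -3.46
vertex -2.717 -2.716 -3.191
vertex -1.821 -4.415 -2.479
endloop
endfacet
facet normal -0.387 0.644 -0.660
outer loop
vertex -2.717 -2.716 -3.191
vertex -2.559 -3.185 -3.741
vertex -3.177 -3.141 -3.336
endloop
endfacet
facet normal -0.422 0.152 0.894
outer loop
vertex -2.717 -2.716 -3.191
vertex -3.177 -3.141 -3.336
vertex -1.821 -4.415 -2.479
endloop
endfacet
facet normal -0.387 0.644 -0.660
outer loop
vertex -3.177 -3.141 -3.336
vertex -2.559 -3.185 -3.741
vertex -3.171 -3.599 -3.786
endloop
endfacet
facet normal -0.743 -0.474 0.472
outer loop
vertex -3.177 -3.141 -3.336
vertex -3.171 -3.599 -3.786
vertex -1.821 -4.415 -2.479
endloop
endfacet
facet normal -0.386 0.643 -0.661
outer loop
vertex -3.171 -3.599 -3.786
vertex -2.559 -3.185 -3.741
vertex -2.704 -3.746 -4.202
endloop
endfacet
facet normal -0.409 -0.902 -0.141
outer loop
vertex -3.171 -3.599 -3.786
vertex -2.704 -3.746 -4.202
vertex -1.821 -4.415 -2.479
endloop
endfacet
facet normal -0.386 0.643 -0.661
outer loop
vertex -2.704 -3.746 -4.202
vertex -2.559 -3.185 -3.741
vertex -2.128 -3.471 -4.271
endloop
endfacet
facet normal 0.329 -0.811 -0.484
outer loop
vertex -2.704 -3.746 -4.202
vertex -2.128 -3.471 -4.271
vertex -1.821 -4.415 -2.479
endloop
endfacet

endsolid


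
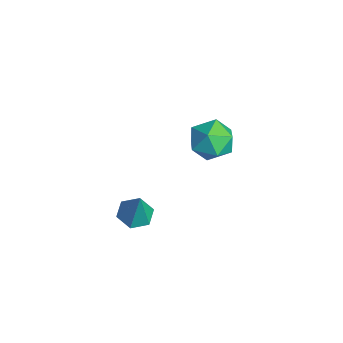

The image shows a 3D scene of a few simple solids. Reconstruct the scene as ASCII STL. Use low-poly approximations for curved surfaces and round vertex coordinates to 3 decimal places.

solid 
facet normal -0.320 -0.030 -0.947
outer loop
vertex 3.776 -1.257 -1.706
vertex 3.149 -1.603 -1.483
vertex 3.173 -0.854 -1.515
endloop
endfacet
facet normal 0.586 0.790 0.182
outer loop
vertex 3.776 -1.257 -1.706
vertex 3.173 -0.854 -1.515
vertex 3.651 -1.557 0.003
endloop
endfacet
facet normal -0.319 -0.030 -0.947
outer loop
vertex 3.173 -0.854 -1.515
vertex 3.149 -1.603 -1.483
vertex 2.546 -1.2 -1.293
endloop
endfacet
facet normal -0.290 0.830 0.476
outer loop
vertex 3.173 -0.854 -1.515
vertex 2.546 -1.2 -1.293
vertex 3.651 -1.557 0.003
endloop
endfacet
facet normal -0.319 -0.030 -0.947
outer loop
vertex 2.546 -1.2 -1.293
vertex 3.149 -1.603 -1.483
vertex 2.522 -1.949 -1.261
endloop
endfacet
facet normal -0.753 0.052 0.656
outer loop
vertex 2.546 -1.2 -1.293
vertex 2.522 -1.949 -1.261
vertex 3.651 -1.557 0.003
endloop
endfacet
facet normal -0.319 -0.029 -0.947
outer loop
vertex 2.522 -1.949 -1.261
vertex 3.149 -1.603 -1.483
vertex 3.125 -2.352 -1.452
endloop
endfacet
facet normal -0.341 -0.768 0.543
outer loop
vertex 2.522 -1.949 -1.261
vertex 3.125 -2.352 -1.452
vertex 3.651 -1.557 0.003
endloop
endfacet
facet normal -0.319 -0.029 -0.947
outer loop
vertex 3.125 -2.352 -1.452
vertex 3.149 -1.603 -1.483
vertex 3.752 -2.006 -1.674
endloop
endfacet
facet normal 0.534 -0.808 0.249
outer loop
vertex 3.125 -2.352 -1.452
vertex 3.752 -2.006 -1.674
vertex 3.651 -1.557 0.003
endloop
endfacet
facet normal -0.320 -0.030 -0.947
outer loop
vertex 3.752 -2.006 -1.674
vertex 3.149 -1.603 -1.483
vertex 3.776 -1.257 -1.706
endloop
endfacet
facet normal 0.997 -0.029 0.068
outer loop
vertex 3.752 -2.006 -1.674
vertex 3.776 -1.257 -1.706
vertex 3.651 -1.557 0.003
endloop
endfacet
facet normal -0.715 0.597 0.364
outer loop
vertex -1.876 4.325 -3.278
vertex -2.58 3.475 -3.268
vertex -1.955 3.683 -2.382
endloop
endfacet
facet normal -0.070 0.814 0.577
outer loop
vertex -1.876 4.325 -3.278
vertex -1.955 3.683 -2.382
vertex -0.964 4.019 -2.736
endloop
endfacet
facet normal 0.321 0.947 -0.005
outer loop
vertex -1.876 4.325 -3.278
vertex -0.964 4.019 -2.736
vertex -0.977 4.017 -3.84
endloop
endfacet
facet normal -0.083 0.812 -0.578
outer loop
vertex -1.876 4.325 -3.278
vertex -0.977 4.017 -3.84
vertex -1.976 3.681 -4.169
endloop
endfacet
facet normal -0.724 0.595 -0.349
outer loop
vertex -1.876 4.325 -3.278
vertex -1.976 3.681 -4.169
vertex -2.58 3.475 -3.268
endloop
endfacet
facet normal 0.239 0.277 0.931
outer loop
vertex -0.964 4.019 -2.736
vertex -1.955 3.683 -2.382
vertex -1.104 2.979 -2.391
endloop
endfacet
facet normal -0.806 -0.076 0.587
outer loop
vertex -1.955 3.683 -2.382
vertex -2.58 3.475 -3.268
vertex -2.103 2.643 -2.72
endloop
endfacet
facet normal -0.820 -0.078 -0.567
outer loop
vertex -2.58 3.475 -3.268
vertex -1.976 3.681 -4.169
vertex -2.116 2.641 -3.824
endloop
endfacet
facet normal 0.217 0.274 -0.937
outer loop
vertex -1.976 3.681 -4.169
vertex -0.977 4.017 -3.84
vertex -1.125 2.977 -4.178
endloop
endfacet
facet normal 0.871 0.492 -0.011
outer loop
vertex -0.977 4.017 -3.84
vertex -0.964 4.019 -2.736
vertex -0.5 3.185 -3.292
endloop
endfacet
facet normal 0.083 -0.812 0.578
outer loop
vertex -1.204 2.335 -3.282
vertex -1.104 2.979 -2.391
vertex -2.103 2.643 -2.72
endloop
endfacet
facet normal -0.321 -0.947 0.005
outer loop
vertex -1.204 2.335 -3.282
vertex -2.103 2.643 -2.72
vertex -2.116 2.641 -3.824
endloop
endfacet
facet normal 0.070 -0.814 -0.577
outer loop
vertex -1.204 2.335 -3.282
vertex -2.116 2.641 -3.824
vertex -1.125 2.977 -4.178
endloop
endfacet
facet normal 0.715 -0.597 -0.364
outer loop
vertex -1.204 2.335 -3.282
vertex -1.125 2.977 -4.178
vertex -0.5 3.185 -3.292
endloop
endfacet
facet normal 0.724 -0.595 0.349
outer loop
vertex -1.204 2.335 -3.282
vertex -0.5 3.185 -3.292
vertex -1.104 2.979 -2.391
endloop
endfacet
facet normal -0.217 -0.274 0.937
outer loop
vertex -2.103 2.643 -2.72
vertex -1.104 2.979 -2.391
vertex -1.955 3.683 -2.382
endloop
endfacet
facet normal -0.871 -0.492 0.011
outer loop
vertex -2.116 2.641 -3.824
vertex -2.103 2.643 -2.72
vertex -2.58 3.475 -3.268
endloop
endfacet
facet normal -0.239 -0.277 -0.931
outer loop
vertex -1.125 2.977 -4.178
vertex -2.116 2.641 -3.824
vertex -1.976 3.681 -4.169
endloop
endfacet
facet normal 0.806 0.076 -0.587
outer loop
vertex -0.5 3.185 -3.292
vertex -1.125 2.977 -4.178
vertex -0.977 4.017 -3.84
endloop
endfacet
facet normal 0.820 0.078 0.567
outer loop
vertex -1.104 2.979 -2.391
vertex -0.5 3.185 -3.292
vertex -0.964 4.019 -2.736
endloop
endfacet

endsolid


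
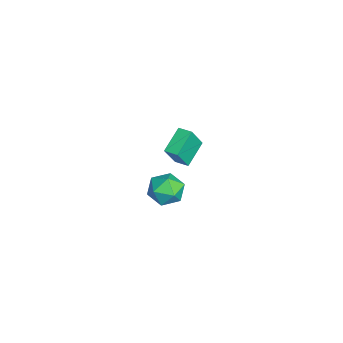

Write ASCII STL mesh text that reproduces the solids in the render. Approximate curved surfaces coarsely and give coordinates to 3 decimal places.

solid 
facet normal -0.288 0.548 0.786
outer loop
vertex 3.971 0.875 -0.446
vertex 3.071 0.124 -0.252
vertex 4.123 -0.065 0.265
endloop
endfacet
facet normal 0.418 0.590 0.691
outer loop
vertex 3.971 0.875 -0.446
vertex 4.123 -0.065 0.265
vertex 4.972 0.239 -0.509
endloop
endfacet
facet normal 0.538 0.843 0.035
outer loop
vertex 3.971 0.875 -0.446
vertex 4.972 0.239 -0.509
vertex 4.445 0.616 -1.504
endloop
endfacet
facet normal -0.095 0.956 -0.277
outer loop
vertex 3.971 0.875 -0.446
vertex 4.445 0.616 -1.504
vertex 3.269 0.545 -1.346
endloop
endfacet
facet normal -0.605 0.774 0.188
outer loop
vertex 3.971 0.875 -0.446
vertex 3.269 0.545 -1.346
vertex 3.071 0.124 -0.252
endloop
endfacet
facet normal 0.686 -0.070 0.725
outer loop
vertex 4.972 0.239 -0.509
vertex 4.123 -0.065 0.265
vertex 4.691 -0.905 -0.354
endloop
endfacet
facet normal -0.457 -0.140 0.879
outer loop
vertex 4.123 -0.065 0.265
vertex 3.071 0.124 -0.252
vertex 3.515 -0.976 -0.196
endloop
endfacet
facet normal -0.970 0.226 -0.088
outer loop
vertex 3.071 0.124 -0.252
vertex 3.269 0.545 -1.346
vertex 2.988 -0.599 -1.191
endloop
endfacet
facet normal -0.144 0.522 -0.841
outer loop
vertex 3.269 0.545 -1.346
vertex 4.445 0.616 -1.504
vertex 3.837 -0.295 -1.965
endloop
endfacet
facet normal 0.879 0.338 -0.338
outer loop
vertex 4.445 0.616 -1.504
vertex 4.972 0.239 -0.509
vertex 4.889 -0.484 -1.448
endloop
endfacet
facet normal 0.095 -0.956 0.277
outer loop
vertex 3.989 -1.235 -1.254
vertex 4.691 -0.905 -0.354
vertex 3.515 -0.976 -0.196
endloop
endfacet
facet normal -0.538 -0.843 -0.035
outer loop
vertex 3.989 -1.235 -1.254
vertex 3.515 -0.976 -0.196
vertex 2.988 -0.599 -1.191
endloop
endfacet
facet normal -0.418 -0.590 -0.691
outer loop
vertex 3.989 -1.235 -1.254
vertex 2.988 -0.599 -1.191
vertex 3.837 -0.295 -1.965
endloop
endfacet
facet normal 0.288 -0.548 -0.786
outer loop
vertex 3.989 -1.235 -1.254
vertex 3.837 -0.295 -1.965
vertex 4.889 -0.484 -1.448
endloop
endfacet
facet normal 0.605 -0.774 -0.188
outer loop
vertex 3.989 -1.235 -1.254
vertex 4.889 -0.484 -1.448
vertex 4.691 -0.905 -0.354
endloop
endfacet
facet normal 0.144 -0.522 0.841
outer loop
vertex 3.515 -0.976 -0.196
vertex 4.691 -0.905 -0.354
vertex 4.123 -0.065 0.265
endloop
endfacet
facet normal -0.879 -0.338 0.338
outer loop
vertex 2.988 -0.599 -1.191
vertex 3.515 -0.976 -0.196
vertex 3.071 0.124 -0.252
endloop
endfacet
facet normal -0.686 0.070 -0.725
outer loop
vertex 3.837 -0.295 -1.965
vertex 2.988 -0.599 -1.191
vertex 3.269 0.545 -1.346
endloop
endfacet
facet normal 0.457 0.140 -0.879
outer loop
vertex 4.889 -0.484 -1.448
vertex 3.837 -0.295 -1.965
vertex 4.445 0.616 -1.504
endloop
endfacet
facet normal 0.970 -0.226 0.088
outer loop
vertex 4.691 -0.905 -0.354
vertex 4.889 -0.484 -1.448
vertex 4.972 0.239 -0.509
endloop
endfacet
facet normal -0.597 -0.796 -0.096
outer loop
vertex -2.767 0.031 -3.544
vertex -4.167 0.97 -2.625
vertex -3.413 0.718 -5.228
endloop
endfacet
facet normal 0.728 -0.490 -0.479
outer loop
vertex -2.833 1.49 -5.135
vertex -2.767 0.031 -3.544
vertex -3.413 0.718 -5.228
endloop
endfacet
facet normal -0.597 -0.796 -0.096
outer loop
vertex -3.413 0.718 -5.228
vertex -4.167 0.97 -2.625
vertex -4.812 1.657 -4.309
endloop
endfacet
facet normal -0.334 0.356 -0.873
outer loop
vertex -4.812 1.657 -4.309
vertex -2.833 1.49 -5.135
vertex -3.413 0.718 -5.228
endloop
endfacet
facet normal 0.334 -0.356 0.873
outer loop
vertex -2.767 0.031 -3.544
vertex -3.587 1.742 -2.532
vertex -4.167 0.97 -2.625
endloop
endfacet
facet normal 0.729 -0.489 -0.479
outer loop
vertex -2.188 0.803 -3.451
vertex -2.767 0.031 -3.544
vertex -2.833 1.49 -5.135
endloop
endfacet
facet normal 0.334 -0.356 0.873
outer loop
vertex -2.188 0.803 -3.451
vertex -3.587 1.742 -2.532
vertex -2.767 0.031 -3.544
endloop
endfacet
facet normal -0.729 0.490 0.479
outer loop
vertex -4.167 0.97 -2.625
vertex -3.587 1.742 -2.532
vertex -4.812 1.657 -4.309
endloop
endfacet
facet normal -0.334 0.356 -0.873
outer loop
vertex -4.233 2.429 -4.216
vertex -2.833 1.49 -5.135
vertex -4.812 1.657 -4.309
endloop
endfacet
facet normal -0.729 0.489 0.479
outer loop
vertex -4.812 1.657 -4.309
vertex -3.587 1.742 -2.532
vertex -4.233 2.429 -4.216
endloop
endfacet
facet normal 0.597 0.796 0.096
outer loop
vertex -4.233 2.429 -4.216
vertex -2.188 0.803 -3.451
vertex -2.833 1.49 -5.135
endloop
endfacet
facet normal 0.597 0.796 0.096
outer loop
vertex -3.587 1.742 -2.532
vertex -2.188 0.803 -3.451
vertex -4.233 2.429 -4.216
endloop
endfacet

endsolid


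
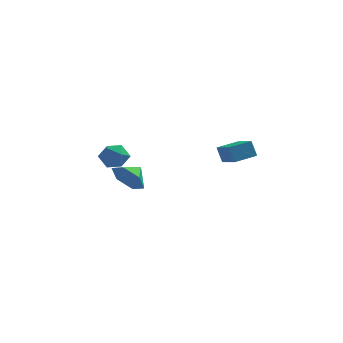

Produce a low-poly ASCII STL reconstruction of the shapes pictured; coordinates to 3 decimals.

solid 
facet normal -0.500 -0.741 -0.449
outer loop
vertex -1.838 1.23 -0.106
vertex -2.655 1.462 0.421
vertex -2.495 1.892 -0.467
endloop
endfacet
facet normal 0.754 0.566 -0.333
outer loop
vertex -1.838 1.23 -0.106
vertex -2.495 1.892 -0.467
vertex -2.145 2.218 0.879
endloop
endfacet
facet normal -0.500 -0.741 -0.449
outer loop
vertex -2.495 1.892 -0.467
vertex -2.655 1.462 0.421
vertex -3.312 2.124 0.06
endloop
endfacet
facet normal 0.105 0.960 -0.260
outer loop
vertex -2.495 1.892 -0.467
vertex -3.312 2.124 0.06
vertex -2.145 2.218 0.879
endloop
endfacet
facet normal -0.500 -0.741 -0.448
outer loop
vertex -3.312 2.124 0.06
vertex -2.655 1.462 0.421
vertex -3.472 1.694 0.949
endloop
endfacet
facet normal -0.325 0.873 0.364
outer loop
vertex -3.312 2.124 0.06
vertex -3.472 1.694 0.949
vertex -2.145 2.218 0.879
endloop
endfacet
facet normal -0.500 -0.741 -0.448
outer loop
vertex -3.472 1.694 0.949
vertex -2.655 1.462 0.421
vertex -2.815 1.033 1.31
endloop
endfacet
facet normal -0.107 0.393 0.913
outer loop
vertex -3.472 1.694 0.949
vertex -2.815 1.033 1.31
vertex -2.145 2.218 0.879
endloop
endfacet
facet normal -0.501 -0.741 -0.448
outer loop
vertex -2.815 1.033 1.31
vertex -2.655 1.462 0.421
vertex -1.998 0.8 0.782
endloop
endfacet
facet normal 0.543 -0.001 0.840
outer loop
vertex -2.815 1.033 1.31
vertex -1.998 0.8 0.782
vertex -2.145 2.218 0.879
endloop
endfacet
facet normal -0.500 -0.741 -0.449
outer loop
vertex -1.998 0.8 0.782
vertex -2.655 1.462 0.421
vertex -1.838 1.23 -0.106
endloop
endfacet
facet normal 0.972 0.086 0.217
outer loop
vertex -1.998 0.8 0.782
vertex -1.838 1.23 -0.106
vertex -2.145 2.218 0.879
endloop
endfacet
facet normal -0.783 -0.605 -0.145
outer loop
vertex 2.538 -1.961 4.058
vertex 1.869 -0.993 3.637
vertex 2.819 -2.126 3.23
endloop
endfacet
facet normal 0.535 -0.775 0.336
outer loop
vertex 3.751 -1.407 3.403
vertex 2.538 -1.961 4.058
vertex 2.819 -2.126 3.23
endloop
endfacet
facet normal -0.783 -0.605 -0.145
outer loop
vertex 2.819 -2.126 3.23
vertex 1.869 -0.993 3.637
vertex 2.15 -1.158 2.809
endloop
endfacet
facet normal 0.316 -0.186 -0.930
outer loop
vertex 2.15 -1.158 2.809
vertex 3.751 -1.407 3.403
vertex 2.819 -2.126 3.23
endloop
endfacet
facet normal -0.316 0.186 0.930
outer loop
vertex 2.538 -1.961 4.058
vertex 2.801 -0.274 3.81
vertex 1.869 -0.993 3.637
endloop
endfacet
facet normal 0.535 -0.775 0.336
outer loop
vertex 3.47 -1.242 4.231
vertex 2.538 -1.961 4.058
vertex 3.751 -1.407 3.403
endloop
endfacet
facet normal -0.316 0.186 0.930
outer loop
vertex 3.47 -1.242 4.231
vertex 2.801 -0.274 3.81
vertex 2.538 -1.961 4.058
endloop
endfacet
facet normal -0.535 0.775 -0.336
outer loop
vertex 1.869 -0.993 3.637
vertex 2.801 -0.274 3.81
vertex 2.15 -1.158 2.809
endloop
endfacet
facet normal 0.316 -0.186 -0.930
outer loop
vertex 3.082 -0.439 2.982
vertex 3.751 -1.407 3.403
vertex 2.15 -1.158 2.809
endloop
endfacet
facet normal -0.535 0.775 -0.336
outer loop
vertex 2.15 -1.158 2.809
vertex 2.801 -0.274 3.81
vertex 3.082 -0.439 2.982
endloop
endfacet
facet normal 0.783 0.605 0.145
outer loop
vertex 3.082 -0.439 2.982
vertex 3.47 -1.242 4.231
vertex 3.751 -1.407 3.403
endloop
endfacet
facet normal 0.783 0.605 0.145
outer loop
vertex 2.801 -0.274 3.81
vertex 3.47 -1.242 4.231
vertex 3.082 -0.439 2.982
endloop
endfacet
facet normal 0.046 0.867 -0.495
outer loop
vertex -2.978 1.639 1.268
vertex -3.707 1.842 1.556
vertex -3.04 2.042 1.968
endloop
endfacet
facet normal 0.698 0.645 -0.310
outer loop
vertex -2.978 1.639 1.268
vertex -3.04 2.042 1.968
vertex -2.51 1.434 1.896
endloop
endfacet
facet normal 0.802 0.001 -0.597
outer loop
vertex -2.978 1.639 1.268
vertex -2.51 1.434 1.896
vertex -2.85 0.858 1.439
endloop
endfacet
facet normal 0.213 -0.176 -0.961
outer loop
vertex -2.978 1.639 1.268
vertex -2.85 0.858 1.439
vertex -3.59 1.111 1.229
endloop
endfacet
facet normal -0.254 0.361 -0.897
outer loop
vertex -2.978 1.639 1.268
vertex -3.59 1.111 1.229
vertex -3.707 1.842 1.556
endloop
endfacet
facet normal 0.713 0.574 0.401
outer loop
vertex -2.51 1.434 1.896
vertex -3.04 2.042 1.968
vertex -2.95 1.509 2.571
endloop
endfacet
facet normal -0.342 0.934 0.100
outer loop
vertex -3.04 2.042 1.968
vertex -3.707 1.842 1.556
vertex -3.69 1.762 2.361
endloop
endfacet
facet normal -0.826 0.114 -0.551
outer loop
vertex -3.707 1.842 1.556
vertex -3.59 1.111 1.229
vertex -4.03 1.186 1.904
endloop
endfacet
facet normal -0.072 -0.753 -0.655
outer loop
vertex -3.59 1.111 1.229
vertex -2.85 0.858 1.439
vertex -3.5 0.578 1.832
endloop
endfacet
facet normal 0.881 -0.468 -0.065
outer loop
vertex -2.85 0.858 1.439
vertex -2.51 1.434 1.896
vertex -2.833 0.778 2.244
endloop
endfacet
facet normal -0.213 0.176 0.961
outer loop
vertex -3.562 0.981 2.532
vertex -2.95 1.509 2.571
vertex -3.69 1.762 2.361
endloop
endfacet
facet normal -0.802 -0.001 0.597
outer loop
vertex -3.562 0.981 2.532
vertex -3.69 1.762 2.361
vertex -4.03 1.186 1.904
endloop
endfacet
facet normal -0.698 -0.645 0.310
outer loop
vertex -3.562 0.981 2.532
vertex -4.03 1.186 1.904
vertex -3.5 0.578 1.832
endloop
endfacet
facet normal -0.046 -0.867 0.495
outer loop
vertex -3.562 0.981 2.532
vertex -3.5 0.578 1.832
vertex -2.833 0.778 2.244
endloop
endfacet
facet normal 0.254 -0.361 0.897
outer loop
vertex -3.562 0.981 2.532
vertex -2.833 0.778 2.244
vertex -2.95 1.509 2.571
endloop
endfacet
facet normal 0.072 0.753 0.655
outer loop
vertex -3.69 1.762 2.361
vertex -2.95 1.509 2.571
vertex -3.04 2.042 1.968
endloop
endfacet
facet normal -0.881 0.468 0.065
outer loop
vertex -4.03 1.186 1.904
vertex -3.69 1.762 2.361
vertex -3.707 1.842 1.556
endloop
endfacet
facet normal -0.713 -0.574 -0.401
outer loop
vertex -3.5 0.578 1.832
vertex -4.03 1.186 1.904
vertex -3.59 1.111 1.229
endloop
endfacet
facet normal 0.342 -0.934 -0.100
outer loop
vertex -2.833 0.778 2.244
vertex -3.5 0.578 1.832
vertex -2.85 0.858 1.439
endloop
endfacet
facet normal 0.826 -0.114 0.551
outer loop
vertex -2.95 1.509 2.571
vertex -2.833 0.778 2.244
vertex -2.51 1.434 1.896
endloop
endfacet

endsolid


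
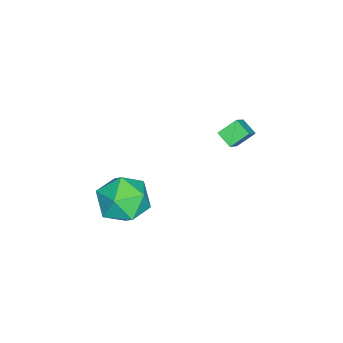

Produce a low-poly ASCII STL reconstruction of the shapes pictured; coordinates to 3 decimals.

solid 
facet normal -0.998 -0.044 -0.055
outer loop
vertex 2.137 -2.514 -4.308
vertex 2.118 -3.245 -3.371
vertex 2.057 -2.069 -3.209
endloop
endfacet
facet normal -0.757 0.585 -0.292
outer loop
vertex 2.137 -2.514 -4.308
vertex 2.057 -2.069 -3.209
vertex 2.766 -1.551 -4.009
endloop
endfacet
facet normal -0.308 0.460 -0.833
outer loop
vertex 2.137 -2.514 -4.308
vertex 2.766 -1.551 -4.009
vertex 3.265 -2.406 -4.666
endloop
endfacet
facet normal -0.272 -0.246 -0.930
outer loop
vertex 2.137 -2.514 -4.308
vertex 3.265 -2.406 -4.666
vertex 2.864 -3.453 -4.272
endloop
endfacet
facet normal -0.698 -0.558 -0.449
outer loop
vertex 2.137 -2.514 -4.308
vertex 2.864 -3.453 -4.272
vertex 2.118 -3.245 -3.371
endloop
endfacet
facet normal -0.386 0.892 0.236
outer loop
vertex 2.766 -1.551 -4.009
vertex 2.057 -2.069 -3.209
vertex 3.136 -1.687 -2.888
endloop
endfacet
facet normal -0.776 -0.125 0.619
outer loop
vertex 2.057 -2.069 -3.209
vertex 2.118 -3.245 -3.371
vertex 2.735 -2.734 -2.494
endloop
endfacet
facet normal -0.291 -0.957 -0.020
outer loop
vertex 2.118 -3.245 -3.371
vertex 2.864 -3.453 -4.272
vertex 3.234 -3.589 -3.151
endloop
endfacet
facet normal 0.398 -0.453 -0.798
outer loop
vertex 2.864 -3.453 -4.272
vertex 3.265 -2.406 -4.666
vertex 3.943 -3.071 -3.951
endloop
endfacet
facet normal 0.339 0.690 -0.640
outer loop
vertex 3.265 -2.406 -4.666
vertex 2.766 -1.551 -4.009
vertex 3.882 -1.895 -3.789
endloop
endfacet
facet normal 0.272 0.246 0.930
outer loop
vertex 3.863 -2.626 -2.852
vertex 3.136 -1.687 -2.888
vertex 2.735 -2.734 -2.494
endloop
endfacet
facet normal 0.308 -0.460 0.833
outer loop
vertex 3.863 -2.626 -2.852
vertex 2.735 -2.734 -2.494
vertex 3.234 -3.589 -3.151
endloop
endfacet
facet normal 0.757 -0.585 0.292
outer loop
vertex 3.863 -2.626 -2.852
vertex 3.234 -3.589 -3.151
vertex 3.943 -3.071 -3.951
endloop
endfacet
facet normal 0.998 0.044 0.055
outer loop
vertex 3.863 -2.626 -2.852
vertex 3.943 -3.071 -3.951
vertex 3.882 -1.895 -3.789
endloop
endfacet
facet normal 0.698 0.558 0.449
outer loop
vertex 3.863 -2.626 -2.852
vertex 3.882 -1.895 -3.789
vertex 3.136 -1.687 -2.888
endloop
endfacet
facet normal -0.398 0.453 0.798
outer loop
vertex 2.735 -2.734 -2.494
vertex 3.136 -1.687 -2.888
vertex 2.057 -2.069 -3.209
endloop
endfacet
facet normal -0.339 -0.690 0.640
outer loop
vertex 3.234 -3.589 -3.151
vertex 2.735 -2.734 -2.494
vertex 2.118 -3.245 -3.371
endloop
endfacet
facet normal 0.386 -0.892 -0.236
outer loop
vertex 3.943 -3.071 -3.951
vertex 3.234 -3.589 -3.151
vertex 2.864 -3.453 -4.272
endloop
endfacet
facet normal 0.776 0.125 -0.619
outer loop
vertex 3.882 -1.895 -3.789
vertex 3.943 -3.071 -3.951
vertex 3.265 -2.406 -4.666
endloop
endfacet
facet normal 0.291 0.957 0.020
outer loop
vertex 3.136 -1.687 -2.888
vertex 3.882 -1.895 -3.789
vertex 2.766 -1.551 -4.009
endloop
endfacet
facet normal -0.500 0.638 0.586
outer loop
vertex -1.705 0.502 -2.07
vertex -1.344 1.125 -2.44
vertex -2.566 0.54 -2.846
endloop
endfacet
facet normal -0.446 -0.769 0.457
outer loop
vertex -2.076 -0.085 -3.42
vertex -1.705 0.502 -2.07
vertex -2.566 0.54 -2.846
endloop
endfacet
facet normal -0.500 0.638 0.586
outer loop
vertex -2.566 0.54 -2.846
vertex -1.344 1.125 -2.44
vertex -2.205 1.163 -3.216
endloop
endfacet
facet normal -0.742 0.033 -0.669
outer loop
vertex -2.205 1.163 -3.216
vertex -2.076 -0.085 -3.42
vertex -2.566 0.54 -2.846
endloop
endfacet
facet normal 0.742 -0.033 0.669
outer loop
vertex -1.705 0.502 -2.07
vertex -0.854 0.5 -3.014
vertex -1.344 1.125 -2.44
endloop
endfacet
facet normal -0.446 -0.769 0.457
outer loop
vertex -1.215 -0.123 -2.644
vertex -1.705 0.502 -2.07
vertex -2.076 -0.085 -3.42
endloop
endfacet
facet normal 0.742 -0.033 0.669
outer loop
vertex -1.215 -0.123 -2.644
vertex -0.854 0.5 -3.014
vertex -1.705 0.502 -2.07
endloop
endfacet
facet normal 0.446 0.769 -0.457
outer loop
vertex -1.344 1.125 -2.44
vertex -0.854 0.5 -3.014
vertex -2.205 1.163 -3.216
endloop
endfacet
facet normal -0.742 0.033 -0.669
outer loop
vertex -1.715 0.538 -3.79
vertex -2.076 -0.085 -3.42
vertex -2.205 1.163 -3.216
endloop
endfacet
facet normal 0.446 0.769 -0.457
outer loop
vertex -2.205 1.163 -3.216
vertex -0.854 0.5 -3.014
vertex -1.715 0.538 -3.79
endloop
endfacet
facet normal 0.500 -0.638 -0.586
outer loop
vertex -1.715 0.538 -3.79
vertex -1.215 -0.123 -2.644
vertex -2.076 -0.085 -3.42
endloop
endfacet
facet normal 0.500 -0.638 -0.586
outer loop
vertex -0.854 0.5 -3.014
vertex -1.215 -0.123 -2.644
vertex -1.715 0.538 -3.79
endloop
endfacet

endsolid


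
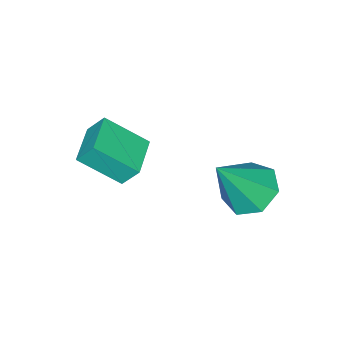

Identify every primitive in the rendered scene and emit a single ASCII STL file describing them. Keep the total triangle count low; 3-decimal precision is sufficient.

solid 
facet normal -0.544 0.177 -0.821
outer loop
vertex 0.173 0.112 -0.07
vertex -0.665 -0.047 0.451
vertex -0.173 0.812 0.31
endloop
endfacet
facet normal 0.890 0.455 -0.028
outer loop
vertex 0.173 0.112 -0.07
vertex -0.173 0.812 0.31
vertex 0.525 -0.433 2.249
endloop
endfacet
facet normal -0.543 0.177 -0.821
outer loop
vertex -0.173 0.812 0.31
vertex -0.665 -0.047 0.451
vertex -0.89 0.864 0.796
endloop
endfacet
facet normal 0.344 0.842 0.417
outer loop
vertex -0.173 0.812 0.31
vertex -0.89 0.864 0.796
vertex 0.525 -0.433 2.249
endloop
endfacet
facet normal -0.543 0.177 -0.821
outer loop
vertex -0.89 0.864 0.796
vertex -0.665 -0.047 0.451
vertex -1.438 0.23 1.022
endloop
endfacet
facet normal -0.306 0.543 0.782
outer loop
vertex -0.89 0.864 0.796
vertex -1.438 0.23 1.022
vertex 0.525 -0.433 2.249
endloop
endfacet
facet normal -0.543 0.176 -0.821
outer loop
vertex -1.438 0.23 1.022
vertex -0.665 -0.047 0.451
vertex -1.404 -0.613 0.819
endloop
endfacet
facet normal -0.569 -0.214 0.794
outer loop
vertex -1.438 0.23 1.022
vertex -1.404 -0.613 0.819
vertex 0.525 -0.433 2.249
endloop
endfacet
facet normal -0.543 0.175 -0.821
outer loop
vertex -1.404 -0.613 0.819
vertex -0.665 -0.047 0.451
vertex -0.813 -1.03 0.339
endloop
endfacet
facet normal -0.248 -0.862 0.443
outer loop
vertex -1.404 -0.613 0.819
vertex -0.813 -1.03 0.339
vertex 0.525 -0.433 2.249
endloop
endfacet
facet normal -0.544 0.175 -0.820
outer loop
vertex -0.813 -1.03 0.339
vertex -0.665 -0.047 0.451
vertex -0.112 -0.707 -0.057
endloop
endfacet
facet normal 0.415 -0.910 -0.007
outer loop
vertex -0.813 -1.03 0.339
vertex -0.112 -0.707 -0.057
vertex 0.525 -0.433 2.249
endloop
endfacet
facet normal -0.544 0.176 -0.821
outer loop
vertex -0.112 -0.707 -0.057
vertex -0.665 -0.047 0.451
vertex 0.173 0.112 -0.07
endloop
endfacet
facet normal 0.921 -0.324 -0.216
outer loop
vertex -0.112 -0.707 -0.057
vertex 0.173 0.112 -0.07
vertex 0.525 -0.433 2.249
endloop
endfacet
facet normal -0.870 -0.489 0.063
outer loop
vertex 1.859 -3.622 3.61
vertex 1.144 -2.477 2.627
vertex 2.086 -4.123 2.861
endloop
endfacet
facet normal 0.428 -0.686 0.588
outer loop
vertex 3.296 -3.443 2.773
vertex 1.859 -3.622 3.61
vertex 2.086 -4.123 2.861
endloop
endfacet
facet normal -0.870 -0.489 0.062
outer loop
vertex 2.086 -4.123 2.861
vertex 1.144 -2.477 2.627
vertex 1.372 -2.978 1.877
endloop
endfacet
facet normal 0.245 -0.540 -0.806
outer loop
vertex 1.372 -2.978 1.877
vertex 3.296 -3.443 2.773
vertex 2.086 -4.123 2.861
endloop
endfacet
facet normal -0.244 0.539 0.806
outer loop
vertex 1.859 -3.622 3.61
vertex 2.354 -1.797 2.539
vertex 1.144 -2.477 2.627
endloop
endfacet
facet normal 0.428 -0.686 0.588
outer loop
vertex 3.068 -2.942 3.523
vertex 1.859 -3.622 3.61
vertex 3.296 -3.443 2.773
endloop
endfacet
facet normal -0.245 0.539 0.806
outer loop
vertex 3.068 -2.942 3.523
vertex 2.354 -1.797 2.539
vertex 1.859 -3.622 3.61
endloop
endfacet
facet normal -0.428 0.686 -0.588
outer loop
vertex 1.144 -2.477 2.627
vertex 2.354 -1.797 2.539
vertex 1.372 -2.978 1.877
endloop
endfacet
facet normal 0.245 -0.539 -0.806
outer loop
vertex 2.581 -2.298 1.79
vertex 3.296 -3.443 2.773
vertex 1.372 -2.978 1.877
endloop
endfacet
facet normal -0.428 0.686 -0.589
outer loop
vertex 1.372 -2.978 1.877
vertex 2.354 -1.797 2.539
vertex 2.581 -2.298 1.79
endloop
endfacet
facet normal 0.870 0.489 -0.063
outer loop
vertex 2.581 -2.298 1.79
vertex 3.068 -2.942 3.523
vertex 3.296 -3.443 2.773
endloop
endfacet
facet normal 0.870 0.489 -0.063
outer loop
vertex 2.354 -1.797 2.539
vertex 3.068 -2.942 3.523
vertex 2.581 -2.298 1.79
endloop
endfacet

endsolid


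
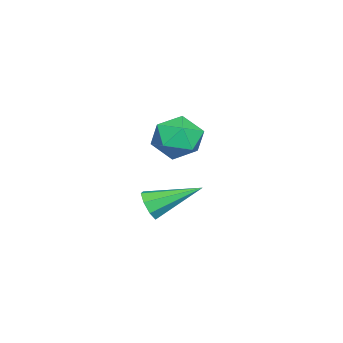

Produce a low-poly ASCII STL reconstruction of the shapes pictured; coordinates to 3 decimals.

solid 
facet normal 0.263 -0.867 -0.423
outer loop
vertex 1.173 1.707 2.704
vertex 0.603 1.748 2.265
vertex 1.287 1.971 2.234
endloop
endfacet
facet normal 0.822 0.387 0.417
outer loop
vertex 1.173 1.707 2.704
vertex 1.287 1.971 2.234
vertex 0.037 3.612 3.175
endloop
endfacet
facet normal 0.264 -0.867 -0.422
outer loop
vertex 1.287 1.971 2.234
vertex 0.603 1.748 2.265
vertex 1.001 2.104 1.782
endloop
endfacet
facet normal 0.699 0.672 -0.244
outer loop
vertex 1.287 1.971 2.234
vertex 1.001 2.104 1.782
vertex 0.037 3.612 3.175
endloop
endfacet
facet normal 0.262 -0.867 -0.423
outer loop
vertex 1.001 2.104 1.782
vertex 0.603 1.748 2.265
vertex 0.482 2.029 1.614
endloop
endfacet
facet normal 0.120 0.714 -0.690
outer loop
vertex 1.001 2.104 1.782
vertex 0.482 2.029 1.614
vertex 0.037 3.612 3.175
endloop
endfacet
facet normal 0.263 -0.867 -0.423
outer loop
vertex 0.482 2.029 1.614
vertex 0.603 1.748 2.265
vertex 0.034 1.789 1.827
endloop
endfacet
facet normal -0.574 0.487 -0.658
outer loop
vertex 0.482 2.029 1.614
vertex 0.034 1.789 1.827
vertex 0.037 3.612 3.175
endloop
endfacet
facet normal 0.263 -0.867 -0.423
outer loop
vertex 0.034 1.789 1.827
vertex 0.603 1.748 2.265
vertex -0.081 1.525 2.296
endloop
endfacet
facet normal -0.978 0.126 -0.169
outer loop
vertex 0.034 1.789 1.827
vertex -0.081 1.525 2.296
vertex 0.037 3.612 3.175
endloop
endfacet
facet normal 0.264 -0.867 -0.422
outer loop
vertex -0.081 1.525 2.296
vertex 0.603 1.748 2.265
vertex 0.205 1.392 2.748
endloop
endfacet
facet normal -0.855 -0.160 0.494
outer loop
vertex -0.081 1.525 2.296
vertex 0.205 1.392 2.748
vertex 0.037 3.612 3.175
endloop
endfacet
facet normal 0.263 -0.867 -0.423
outer loop
vertex 0.205 1.392 2.748
vertex 0.603 1.748 2.265
vertex 0.725 1.467 2.917
endloop
endfacet
facet normal -0.276 -0.202 0.940
outer loop
vertex 0.205 1.392 2.748
vertex 0.725 1.467 2.917
vertex 0.037 3.612 3.175
endloop
endfacet
facet normal 0.263 -0.867 -0.423
outer loop
vertex 0.725 1.467 2.917
vertex 0.603 1.748 2.265
vertex 1.173 1.707 2.704
endloop
endfacet
facet normal 0.418 0.025 0.908
outer loop
vertex 0.725 1.467 2.917
vertex 1.173 1.707 2.704
vertex 0.037 3.612 3.175
endloop
endfacet
facet normal 0.159 -0.106 0.982
outer loop
vertex -3.382 1.902 4.546
vertex -4.48 1.568 4.688
vertex -3.66 0.782 4.47
endloop
endfacet
facet normal 0.757 -0.229 0.612
outer loop
vertex -3.382 1.902 4.546
vertex -3.66 0.782 4.47
vertex -2.913 1.244 3.719
endloop
endfacet
facet normal 0.906 0.355 0.231
outer loop
vertex -3.382 1.902 4.546
vertex -2.913 1.244 3.719
vertex -3.27 2.316 3.472
endloop
endfacet
facet normal 0.400 0.841 0.366
outer loop
vertex -3.382 1.902 4.546
vertex -3.27 2.316 3.472
vertex -4.239 2.516 4.071
endloop
endfacet
facet normal -0.062 0.555 0.829
outer loop
vertex -3.382 1.902 4.546
vertex -4.239 2.516 4.071
vertex -4.48 1.568 4.688
endloop
endfacet
facet normal 0.628 -0.763 0.155
outer loop
vertex -2.913 1.244 3.719
vertex -3.66 0.782 4.47
vertex -3.721 0.504 3.349
endloop
endfacet
facet normal -0.339 -0.563 0.754
outer loop
vertex -3.66 0.782 4.47
vertex -4.48 1.568 4.688
vertex -4.69 0.704 3.948
endloop
endfacet
facet normal -0.697 0.507 0.507
outer loop
vertex -4.48 1.568 4.688
vertex -4.239 2.516 4.071
vertex -5.047 1.776 3.701
endloop
endfacet
facet normal 0.050 0.969 -0.243
outer loop
vertex -4.239 2.516 4.071
vertex -3.27 2.316 3.472
vertex -4.3 2.238 2.95
endloop
endfacet
facet normal 0.869 0.183 -0.460
outer loop
vertex -3.27 2.316 3.472
vertex -2.913 1.244 3.719
vertex -3.48 1.452 2.732
endloop
endfacet
facet normal -0.400 -0.841 -0.366
outer loop
vertex -4.578 1.118 2.874
vertex -3.721 0.504 3.349
vertex -4.69 0.704 3.948
endloop
endfacet
facet normal -0.906 -0.355 -0.231
outer loop
vertex -4.578 1.118 2.874
vertex -4.69 0.704 3.948
vertex -5.047 1.776 3.701
endloop
endfacet
facet normal -0.757 0.229 -0.612
outer loop
vertex -4.578 1.118 2.874
vertex -5.047 1.776 3.701
vertex -4.3 2.238 2.95
endloop
endfacet
facet normal -0.159 0.106 -0.982
outer loop
vertex -4.578 1.118 2.874
vertex -4.3 2.238 2.95
vertex -3.48 1.452 2.732
endloop
endfacet
facet normal 0.062 -0.555 -0.829
outer loop
vertex -4.578 1.118 2.874
vertex -3.48 1.452 2.732
vertex -3.721 0.504 3.349
endloop
endfacet
facet normal -0.050 -0.969 0.243
outer loop
vertex -4.69 0.704 3.948
vertex -3.721 0.504 3.349
vertex -3.66 0.782 4.47
endloop
endfacet
facet normal -0.869 -0.183 0.460
outer loop
vertex -5.047 1.776 3.701
vertex -4.69 0.704 3.948
vertex -4.48 1.568 4.688
endloop
endfacet
facet normal -0.628 0.763 -0.155
outer loop
vertex -4.3 2.238 2.95
vertex -5.047 1.776 3.701
vertex -4.239 2.516 4.071
endloop
endfacet
facet normal 0.339 0.563 -0.754
outer loop
vertex -3.48 1.452 2.732
vertex -4.3 2.238 2.95
vertex -3.27 2.316 3.472
endloop
endfacet
facet normal 0.697 -0.507 -0.507
outer loop
vertex -3.721 0.504 3.349
vertex -3.48 1.452 2.732
vertex -2.913 1.244 3.719
endloop
endfacet

endsolid
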